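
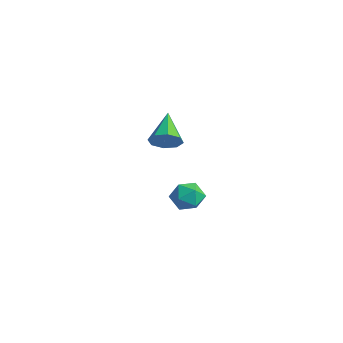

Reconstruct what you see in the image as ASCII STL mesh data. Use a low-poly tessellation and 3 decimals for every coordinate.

solid 
facet normal 0.676 -0.502 -0.539
outer loop
vertex 4.708 -3.431 0.938
vertex 4.396 -3.937 1.018
vertex 4.395 -3.498 0.608
endloop
endfacet
facet normal 0.010 0.978 -0.208
outer loop
vertex 4.708 -3.431 0.938
vertex 4.395 -3.498 0.608
vertex 3.464 -3.243 1.762
endloop
endfacet
facet normal 0.676 -0.502 -0.540
outer loop
vertex 4.395 -3.498 0.608
vertex 4.396 -3.937 1.018
vertex 4.083 -3.822 0.519
endloop
endfacet
facet normal -0.515 0.650 -0.559
outer loop
vertex 4.395 -3.498 0.608
vertex 4.083 -3.822 0.519
vertex 3.464 -3.243 1.762
endloop
endfacet
facet normal 0.676 -0.502 -0.540
outer loop
vertex 4.083 -3.822 0.519
vertex 4.396 -3.937 1.018
vertex 3.954 -4.214 0.722
endloop
endfacet
facet normal -0.884 0.051 -0.464
outer loop
vertex 4.083 -3.822 0.519
vertex 3.954 -4.214 0.722
vertex 3.464 -3.243 1.762
endloop
endfacet
facet normal 0.676 -0.502 -0.539
outer loop
vertex 3.954 -4.214 0.722
vertex 4.396 -3.937 1.018
vertex 4.084 -4.443 1.098
endloop
endfacet
facet normal -0.884 -0.468 0.021
outer loop
vertex 3.954 -4.214 0.722
vertex 4.084 -4.443 1.098
vertex 3.464 -3.243 1.762
endloop
endfacet
facet normal 0.676 -0.502 -0.539
outer loop
vertex 4.084 -4.443 1.098
vertex 4.396 -3.937 1.018
vertex 4.397 -4.375 1.427
endloop
endfacet
facet normal -0.512 -0.603 0.612
outer loop
vertex 4.084 -4.443 1.098
vertex 4.397 -4.375 1.427
vertex 3.464 -3.243 1.762
endloop
endfacet
facet normal 0.674 -0.503 -0.540
outer loop
vertex 4.397 -4.375 1.427
vertex 4.396 -3.937 1.018
vertex 4.71 -4.051 1.516
endloop
endfacet
facet normal 0.011 -0.275 0.961
outer loop
vertex 4.397 -4.375 1.427
vertex 4.71 -4.051 1.516
vertex 3.464 -3.243 1.762
endloop
endfacet
facet normal 0.675 -0.502 -0.541
outer loop
vertex 4.71 -4.051 1.516
vertex 4.396 -3.937 1.018
vertex 4.839 -3.66 1.314
endloop
endfacet
facet normal 0.380 0.322 0.867
outer loop
vertex 4.71 -4.051 1.516
vertex 4.839 -3.66 1.314
vertex 3.464 -3.243 1.762
endloop
endfacet
facet normal 0.675 -0.502 -0.541
outer loop
vertex 4.839 -3.66 1.314
vertex 4.396 -3.937 1.018
vertex 4.708 -3.431 0.938
endloop
endfacet
facet normal 0.380 0.843 0.381
outer loop
vertex 4.839 -3.66 1.314
vertex 4.708 -3.431 0.938
vertex 3.464 -3.243 1.762
endloop
endfacet
facet normal -0.678 0.676 0.287
outer loop
vertex 2.0 -1.117 -3.585
vertex 1.653 -1.61 -3.243
vertex 2.15 -1.248 -2.921
endloop
endfacet
facet normal -0.037 0.979 0.201
outer loop
vertex 2.0 -1.117 -3.585
vertex 2.15 -1.248 -2.921
vertex 2.662 -1.135 -3.376
endloop
endfacet
facet normal 0.172 0.865 -0.471
outer loop
vertex 2.0 -1.117 -3.585
vertex 2.662 -1.135 -3.376
vertex 2.481 -1.427 -3.979
endloop
endfacet
facet normal -0.337 0.494 -0.801
outer loop
vertex 2.0 -1.117 -3.585
vertex 2.481 -1.427 -3.979
vertex 1.857 -1.72 -3.897
endloop
endfacet
facet normal -0.864 0.377 -0.333
outer loop
vertex 2.0 -1.117 -3.585
vertex 1.857 -1.72 -3.897
vertex 1.653 -1.61 -3.243
endloop
endfacet
facet normal 0.422 0.646 0.636
outer loop
vertex 2.662 -1.135 -3.376
vertex 2.15 -1.248 -2.921
vertex 2.723 -1.64 -2.903
endloop
endfacet
facet normal -0.616 0.159 0.772
outer loop
vertex 2.15 -1.248 -2.921
vertex 1.653 -1.61 -3.243
vertex 2.099 -1.933 -2.821
endloop
endfacet
facet normal -0.916 -0.327 -0.231
outer loop
vertex 1.653 -1.61 -3.243
vertex 1.857 -1.72 -3.897
vertex 1.918 -2.225 -3.424
endloop
endfacet
facet normal -0.064 -0.139 -0.988
outer loop
vertex 1.857 -1.72 -3.897
vertex 2.481 -1.427 -3.979
vertex 2.43 -2.112 -3.879
endloop
endfacet
facet normal 0.763 0.462 -0.453
outer loop
vertex 2.481 -1.427 -3.979
vertex 2.662 -1.135 -3.376
vertex 2.927 -1.75 -3.557
endloop
endfacet
facet normal 0.337 -0.494 0.801
outer loop
vertex 2.58 -2.243 -3.215
vertex 2.723 -1.64 -2.903
vertex 2.099 -1.933 -2.821
endloop
endfacet
facet normal -0.172 -0.865 0.471
outer loop
vertex 2.58 -2.243 -3.215
vertex 2.099 -1.933 -2.821
vertex 1.918 -2.225 -3.424
endloop
endfacet
facet normal 0.037 -0.979 -0.201
outer loop
vertex 2.58 -2.243 -3.215
vertex 1.918 -2.225 -3.424
vertex 2.43 -2.112 -3.879
endloop
endfacet
facet normal 0.678 -0.676 -0.287
outer loop
vertex 2.58 -2.243 -3.215
vertex 2.43 -2.112 -3.879
vertex 2.927 -1.75 -3.557
endloop
endfacet
facet normal 0.864 -0.377 0.333
outer loop
vertex 2.58 -2.243 -3.215
vertex 2.927 -1.75 -3.557
vertex 2.723 -1.64 -2.903
endloop
endfacet
facet normal 0.064 0.139 0.988
outer loop
vertex 2.099 -1.933 -2.821
vertex 2.723 -1.64 -2.903
vertex 2.15 -1.248 -2.921
endloop
endfacet
facet normal -0.763 -0.462 0.453
outer loop
vertex 1.918 -2.225 -3.424
vertex 2.099 -1.933 -2.821
vertex 1.653 -1.61 -3.243
endloop
endfacet
facet normal -0.422 -0.646 -0.636
outer loop
vertex 2.43 -2.112 -3.879
vertex 1.918 -2.225 -3.424
vertex 1.857 -1.72 -3.897
endloop
endfacet
facet normal 0.616 -0.159 -0.772
outer loop
vertex 2.927 -1.75 -3.557
vertex 2.43 -2.112 -3.879
vertex 2.481 -1.427 -3.979
endloop
endfacet
facet normal 0.916 0.327 0.231
outer loop
vertex 2.723 -1.64 -2.903
vertex 2.927 -1.75 -3.557
vertex 2.662 -1.135 -3.376
endloop
endfacet

endsolid


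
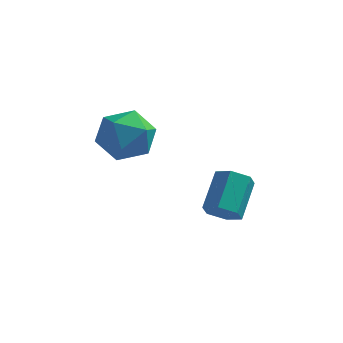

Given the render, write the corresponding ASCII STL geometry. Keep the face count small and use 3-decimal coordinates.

solid 
facet normal -0.796 -0.284 0.535
outer loop
vertex -1.522 1.253 3.681
vertex -1.579 0.186 3.03
vertex -0.896 0.244 4.077
endloop
endfacet
facet normal -0.366 0.135 0.921
outer loop
vertex -1.522 1.253 3.681
vertex -0.896 0.244 4.077
vertex -0.359 1.373 4.125
endloop
endfacet
facet normal -0.300 0.757 0.580
outer loop
vertex -1.522 1.253 3.681
vertex -0.359 1.373 4.125
vertex -0.709 2.013 3.109
endloop
endfacet
facet normal -0.689 0.724 -0.017
outer loop
vertex -1.522 1.253 3.681
vertex -0.709 2.013 3.109
vertex -1.464 1.279 2.431
endloop
endfacet
facet normal -0.996 0.080 -0.045
outer loop
vertex -1.522 1.253 3.681
vertex -1.464 1.279 2.431
vertex -1.579 0.186 3.03
endloop
endfacet
facet normal 0.278 -0.172 0.945
outer loop
vertex -0.359 1.373 4.125
vertex -0.896 0.244 4.077
vertex 0.304 0.381 3.749
endloop
endfacet
facet normal -0.418 -0.850 0.320
outer loop
vertex -0.896 0.244 4.077
vertex -1.579 0.186 3.03
vertex -0.451 -0.353 3.071
endloop
endfacet
facet normal -0.741 -0.261 -0.618
outer loop
vertex -1.579 0.186 3.03
vertex -1.464 1.279 2.431
vertex -0.801 0.287 2.055
endloop
endfacet
facet normal -0.246 0.782 -0.573
outer loop
vertex -1.464 1.279 2.431
vertex -0.709 2.013 3.109
vertex -0.264 1.416 2.103
endloop
endfacet
facet normal 0.385 0.835 0.393
outer loop
vertex -0.709 2.013 3.109
vertex -0.359 1.373 4.125
vertex 0.419 1.474 3.15
endloop
endfacet
facet normal 0.689 -0.724 0.017
outer loop
vertex 0.362 0.407 2.499
vertex 0.304 0.381 3.749
vertex -0.451 -0.353 3.071
endloop
endfacet
facet normal 0.300 -0.757 -0.580
outer loop
vertex 0.362 0.407 2.499
vertex -0.451 -0.353 3.071
vertex -0.801 0.287 2.055
endloop
endfacet
facet normal 0.366 -0.135 -0.921
outer loop
vertex 0.362 0.407 2.499
vertex -0.801 0.287 2.055
vertex -0.264 1.416 2.103
endloop
endfacet
facet normal 0.796 0.284 -0.535
outer loop
vertex 0.362 0.407 2.499
vertex -0.264 1.416 2.103
vertex 0.419 1.474 3.15
endloop
endfacet
facet normal 0.996 -0.080 0.045
outer loop
vertex 0.362 0.407 2.499
vertex 0.419 1.474 3.15
vertex 0.304 0.381 3.749
endloop
endfacet
facet normal 0.246 -0.782 0.573
outer loop
vertex -0.451 -0.353 3.071
vertex 0.304 0.381 3.749
vertex -0.896 0.244 4.077
endloop
endfacet
facet normal -0.385 -0.835 -0.393
outer loop
vertex -0.801 0.287 2.055
vertex -0.451 -0.353 3.071
vertex -1.579 0.186 3.03
endloop
endfacet
facet normal -0.278 0.172 -0.945
outer loop
vertex -0.264 1.416 2.103
vertex -0.801 0.287 2.055
vertex -1.464 1.279 2.431
endloop
endfacet
facet normal 0.418 0.850 -0.320
outer loop
vertex 0.419 1.474 3.15
vertex -0.264 1.416 2.103
vertex -0.709 2.013 3.109
endloop
endfacet
facet normal 0.741 0.261 0.618
outer loop
vertex 0.304 0.381 3.749
vertex 0.419 1.474 3.15
vertex -0.359 1.373 4.125
endloop
endfacet
facet normal -0.114 -0.799 -0.591
outer loop
vertex 3.488 1.599 -1.129
vertex 2.835 1.941 -1.466
vertex 3.569 2.071 -1.783
endloop
endfacet
facet normal 0.989 -0.150 0.014
outer loop
vertex 3.488 1.599 -1.129
vertex 3.569 2.071 -1.783
vertex 3.697 3.078 -0.037
endloop
endfacet
facet normal 0.988 -0.151 0.015
outer loop
vertex 3.697 3.078 -0.037
vertex 3.569 2.071 -1.783
vertex 3.779 3.549 -0.69
endloop
endfacet
facet normal 0.113 0.799 0.591
outer loop
vertex 3.697 3.078 -0.037
vertex 3.779 3.549 -0.69
vertex 3.045 3.419 -0.374
endloop
endfacet
facet normal -0.113 -0.799 -0.590
outer loop
vertex 3.569 2.071 -1.783
vertex 2.835 1.941 -1.466
vertex 2.917 2.412 -2.12
endloop
endfacet
facet normal 0.582 0.429 -0.691
outer loop
vertex 3.569 2.071 -1.783
vertex 2.917 2.412 -2.12
vertex 3.779 3.549 -0.69
endloop
endfacet
facet normal 0.581 0.429 -0.691
outer loop
vertex 3.779 3.549 -0.69
vertex 2.917 2.412 -2.12
vertex 3.126 3.891 -1.027
endloop
endfacet
facet normal 0.113 0.799 0.591
outer loop
vertex 3.779 3.549 -0.69
vertex 3.126 3.891 -1.027
vertex 3.045 3.419 -0.374
endloop
endfacet
facet normal -0.113 -0.799 -0.590
outer loop
vertex 2.917 2.412 -2.12
vertex 2.835 1.941 -1.466
vertex 2.183 2.282 -1.803
endloop
endfacet
facet normal -0.407 0.579 -0.706
outer loop
vertex 2.917 2.412 -2.12
vertex 2.183 2.282 -1.803
vertex 3.126 3.891 -1.027
endloop
endfacet
facet normal -0.407 0.579 -0.707
outer loop
vertex 3.126 3.891 -1.027
vertex 2.183 2.282 -1.803
vertex 2.392 3.761 -0.711
endloop
endfacet
facet normal 0.113 0.799 0.591
outer loop
vertex 3.126 3.891 -1.027
vertex 2.392 3.761 -0.711
vertex 3.045 3.419 -0.374
endloop
endfacet
facet normal -0.113 -0.799 -0.591
outer loop
vertex 2.183 2.282 -1.803
vertex 2.835 1.941 -1.466
vertex 2.101 1.811 -1.15
endloop
endfacet
facet normal -0.988 0.151 -0.015
outer loop
vertex 2.183 2.282 -1.803
vertex 2.101 1.811 -1.15
vertex 2.392 3.761 -0.711
endloop
endfacet
facet normal -0.988 0.151 -0.014
outer loop
vertex 2.392 3.761 -0.711
vertex 2.101 1.811 -1.15
vertex 2.311 3.289 -0.057
endloop
endfacet
facet normal 0.114 0.799 0.591
outer loop
vertex 2.392 3.761 -0.711
vertex 2.311 3.289 -0.057
vertex 3.045 3.419 -0.374
endloop
endfacet
facet normal -0.113 -0.799 -0.591
outer loop
vertex 2.101 1.811 -1.15
vertex 2.835 1.941 -1.466
vertex 2.754 1.469 -0.813
endloop
endfacet
facet normal -0.581 -0.429 0.691
outer loop
vertex 2.101 1.811 -1.15
vertex 2.754 1.469 -0.813
vertex 2.311 3.289 -0.057
endloop
endfacet
facet normal -0.582 -0.429 0.691
outer loop
vertex 2.311 3.289 -0.057
vertex 2.754 1.469 -0.813
vertex 2.963 2.948 0.28
endloop
endfacet
facet normal 0.113 0.799 0.590
outer loop
vertex 2.311 3.289 -0.057
vertex 2.963 2.948 0.28
vertex 3.045 3.419 -0.374
endloop
endfacet
facet normal -0.113 -0.799 -0.591
outer loop
vertex 2.754 1.469 -0.813
vertex 2.835 1.941 -1.466
vertex 3.488 1.599 -1.129
endloop
endfacet
facet normal 0.407 -0.579 0.706
outer loop
vertex 2.754 1.469 -0.813
vertex 3.488 1.599 -1.129
vertex 2.963 2.948 0.28
endloop
endfacet
facet normal 0.408 -0.579 0.706
outer loop
vertex 2.963 2.948 0.28
vertex 3.488 1.599 -1.129
vertex 3.697 3.078 -0.037
endloop
endfacet
facet normal 0.113 0.799 0.590
outer loop
vertex 2.963 2.948 0.28
vertex 3.697 3.078 -0.037
vertex 3.045 3.419 -0.374
endloop
endfacet

endsolid


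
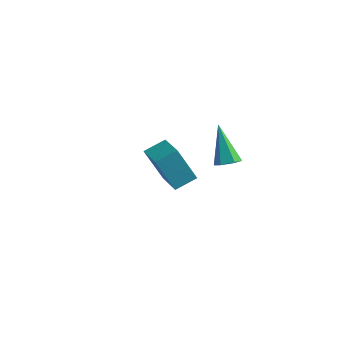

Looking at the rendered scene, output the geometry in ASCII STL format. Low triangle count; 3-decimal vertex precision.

solid 
facet normal -0.228 0.294 0.928
outer loop
vertex -3.761 4.323 -2.157
vertex -4.398 4.13 -2.252
vertex -3.948 3.695 -2.004
endloop
endfacet
facet normal 0.454 0.081 0.888
outer loop
vertex -3.761 4.323 -2.157
vertex -3.948 3.695 -2.004
vertex -3.361 3.805 -2.314
endloop
endfacet
facet normal 0.781 0.482 0.398
outer loop
vertex -3.761 4.323 -2.157
vertex -3.361 3.805 -2.314
vertex -3.448 4.308 -2.753
endloop
endfacet
facet normal 0.303 0.943 0.135
outer loop
vertex -3.761 4.323 -2.157
vertex -3.448 4.308 -2.753
vertex -4.089 4.508 -2.714
endloop
endfacet
facet normal -0.320 0.827 0.463
outer loop
vertex -3.761 4.323 -2.157
vertex -4.089 4.508 -2.714
vertex -4.398 4.13 -2.252
endloop
endfacet
facet normal 0.460 -0.596 0.659
outer loop
vertex -3.361 3.805 -2.314
vertex -3.948 3.695 -2.004
vertex -3.751 3.292 -2.506
endloop
endfacet
facet normal -0.642 -0.250 0.725
outer loop
vertex -3.948 3.695 -2.004
vertex -4.398 4.13 -2.252
vertex -4.392 3.492 -2.467
endloop
endfacet
facet normal -0.791 0.612 -0.028
outer loop
vertex -4.398 4.13 -2.252
vertex -4.089 4.508 -2.714
vertex -4.479 3.995 -2.906
endloop
endfacet
facet normal 0.216 0.801 -0.558
outer loop
vertex -4.089 4.508 -2.714
vertex -3.448 4.308 -2.753
vertex -3.892 4.105 -3.216
endloop
endfacet
facet normal 0.990 0.054 -0.134
outer loop
vertex -3.448 4.308 -2.753
vertex -3.361 3.805 -2.314
vertex -3.442 3.67 -2.968
endloop
endfacet
facet normal -0.303 -0.943 -0.135
outer loop
vertex -4.079 3.477 -3.063
vertex -3.751 3.292 -2.506
vertex -4.392 3.492 -2.467
endloop
endfacet
facet normal -0.781 -0.482 -0.398
outer loop
vertex -4.079 3.477 -3.063
vertex -4.392 3.492 -2.467
vertex -4.479 3.995 -2.906
endloop
endfacet
facet normal -0.454 -0.081 -0.888
outer loop
vertex -4.079 3.477 -3.063
vertex -4.479 3.995 -2.906
vertex -3.892 4.105 -3.216
endloop
endfacet
facet normal 0.228 -0.294 -0.928
outer loop
vertex -4.079 3.477 -3.063
vertex -3.892 4.105 -3.216
vertex -3.442 3.67 -2.968
endloop
endfacet
facet normal 0.320 -0.827 -0.463
outer loop
vertex -4.079 3.477 -3.063
vertex -3.442 3.67 -2.968
vertex -3.751 3.292 -2.506
endloop
endfacet
facet normal -0.216 -0.801 0.558
outer loop
vertex -4.392 3.492 -2.467
vertex -3.751 3.292 -2.506
vertex -3.948 3.695 -2.004
endloop
endfacet
facet normal -0.990 -0.054 0.134
outer loop
vertex -4.479 3.995 -2.906
vertex -4.392 3.492 -2.467
vertex -4.398 4.13 -2.252
endloop
endfacet
facet normal -0.460 0.596 -0.659
outer loop
vertex -3.892 4.105 -3.216
vertex -4.479 3.995 -2.906
vertex -4.089 4.508 -2.714
endloop
endfacet
facet normal 0.642 0.250 -0.725
outer loop
vertex -3.442 3.67 -2.968
vertex -3.892 4.105 -3.216
vertex -3.448 4.308 -2.753
endloop
endfacet
facet normal 0.791 -0.612 0.028
outer loop
vertex -3.751 3.292 -2.506
vertex -3.442 3.67 -2.968
vertex -3.361 3.805 -2.314
endloop
endfacet
facet normal -0.469 -0.797 -0.381
outer loop
vertex -0.463 -2.565 3.463
vertex -1.642 -1.696 3.095
vertex 0.269 -2.241 1.885
endloop
endfacet
facet normal 0.780 -0.576 0.244
outer loop
vertex 0.762 -1.404 2.285
vertex -0.463 -2.565 3.463
vertex 0.269 -2.241 1.885
endloop
endfacet
facet normal -0.469 -0.797 -0.381
outer loop
vertex 0.269 -2.241 1.885
vertex -1.642 -1.696 3.095
vertex -0.909 -1.372 1.517
endloop
endfacet
facet normal 0.413 0.183 -0.892
outer loop
vertex -0.909 -1.372 1.517
vertex 0.762 -1.404 2.285
vertex 0.269 -2.241 1.885
endloop
endfacet
facet normal -0.413 -0.183 0.892
outer loop
vertex -0.463 -2.565 3.463
vertex -1.149 -0.859 3.495
vertex -1.642 -1.696 3.095
endloop
endfacet
facet normal 0.780 -0.576 0.244
outer loop
vertex 0.029 -1.728 3.863
vertex -0.463 -2.565 3.463
vertex 0.762 -1.404 2.285
endloop
endfacet
facet normal -0.414 -0.183 0.892
outer loop
vertex 0.029 -1.728 3.863
vertex -1.149 -0.859 3.495
vertex -0.463 -2.565 3.463
endloop
endfacet
facet normal -0.780 0.576 -0.244
outer loop
vertex -1.642 -1.696 3.095
vertex -1.149 -0.859 3.495
vertex -0.909 -1.372 1.517
endloop
endfacet
facet normal 0.413 0.183 -0.892
outer loop
vertex -0.417 -0.535 1.917
vertex 0.762 -1.404 2.285
vertex -0.909 -1.372 1.517
endloop
endfacet
facet normal -0.781 0.575 -0.244
outer loop
vertex -0.909 -1.372 1.517
vertex -1.149 -0.859 3.495
vertex -0.417 -0.535 1.917
endloop
endfacet
facet normal 0.468 0.797 0.381
outer loop
vertex -0.417 -0.535 1.917
vertex 0.029 -1.728 3.863
vertex 0.762 -1.404 2.285
endloop
endfacet
facet normal 0.469 0.797 0.381
outer loop
vertex -1.149 -0.859 3.495
vertex 0.029 -1.728 3.863
vertex -0.417 -0.535 1.917
endloop
endfacet
facet normal 0.458 -0.324 -0.828
outer loop
vertex -0.341 3.216 -0.189
vertex -0.814 3.424 -0.532
vertex -0.333 3.795 -0.411
endloop
endfacet
facet normal 0.747 0.229 0.624
outer loop
vertex -0.341 3.216 -0.189
vertex -0.333 3.795 -0.411
vertex -1.766 4.096 1.192
endloop
endfacet
facet normal 0.457 -0.323 -0.829
outer loop
vertex -0.333 3.795 -0.411
vertex -0.814 3.424 -0.532
vertex -0.806 4.003 -0.753
endloop
endfacet
facet normal 0.328 0.938 0.117
outer loop
vertex -0.333 3.795 -0.411
vertex -0.806 4.003 -0.753
vertex -1.766 4.096 1.192
endloop
endfacet
facet normal 0.457 -0.323 -0.829
outer loop
vertex -0.806 4.003 -0.753
vertex -0.814 3.424 -0.532
vertex -1.288 3.631 -0.874
endloop
endfacet
facet normal -0.534 0.790 -0.301
outer loop
vertex -0.806 4.003 -0.753
vertex -1.288 3.631 -0.874
vertex -1.766 4.096 1.192
endloop
endfacet
facet normal 0.456 -0.324 -0.829
outer loop
vertex -1.288 3.631 -0.874
vertex -0.814 3.424 -0.532
vertex -1.296 3.052 -0.652
endloop
endfacet
facet normal -0.975 -0.067 -0.211
outer loop
vertex -1.288 3.631 -0.874
vertex -1.296 3.052 -0.652
vertex -1.766 4.096 1.192
endloop
endfacet
facet normal 0.456 -0.324 -0.829
outer loop
vertex -1.296 3.052 -0.652
vertex -0.814 3.424 -0.532
vertex -0.822 2.845 -0.31
endloop
endfacet
facet normal -0.555 -0.777 0.298
outer loop
vertex -1.296 3.052 -0.652
vertex -0.822 2.845 -0.31
vertex -1.766 4.096 1.192
endloop
endfacet
facet normal 0.458 -0.324 -0.828
outer loop
vertex -0.822 2.845 -0.31
vertex -0.814 3.424 -0.532
vertex -0.341 3.216 -0.189
endloop
endfacet
facet normal 0.305 -0.629 0.715
outer loop
vertex -0.822 2.845 -0.31
vertex -0.341 3.216 -0.189
vertex -1.766 4.096 1.192
endloop
endfacet

endsolid


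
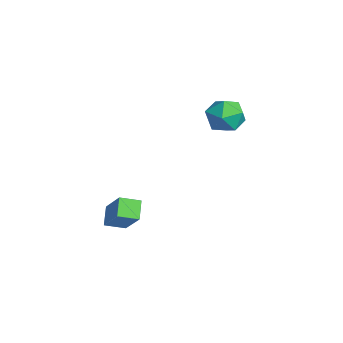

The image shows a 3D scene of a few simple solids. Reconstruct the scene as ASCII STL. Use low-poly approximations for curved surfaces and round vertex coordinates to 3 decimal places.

solid 
facet normal 0.154 0.954 0.256
outer loop
vertex -0.663 3.233 1.809
vertex -1.191 3.062 2.763
vertex -0.101 2.903 2.7
endloop
endfacet
facet normal 0.679 0.716 -0.163
outer loop
vertex -0.663 3.233 1.809
vertex -0.101 2.903 2.7
vertex 0.124 2.464 1.712
endloop
endfacet
facet normal 0.388 0.496 -0.777
outer loop
vertex -0.663 3.233 1.809
vertex 0.124 2.464 1.712
vertex -0.829 2.352 1.164
endloop
endfacet
facet normal -0.316 0.598 -0.736
outer loop
vertex -0.663 3.233 1.809
vertex -0.829 2.352 1.164
vertex -1.641 2.722 1.814
endloop
endfacet
facet normal -0.461 0.882 -0.097
outer loop
vertex -0.663 3.233 1.809
vertex -1.641 2.722 1.814
vertex -1.191 3.062 2.763
endloop
endfacet
facet normal 0.976 0.150 0.156
outer loop
vertex 0.124 2.464 1.712
vertex -0.101 2.903 2.7
vertex 0.081 1.818 2.606
endloop
endfacet
facet normal 0.127 0.537 0.834
outer loop
vertex -0.101 2.903 2.7
vertex -1.191 3.062 2.763
vertex -0.731 2.188 3.256
endloop
endfacet
facet normal -0.869 0.420 0.262
outer loop
vertex -1.191 3.062 2.763
vertex -1.641 2.722 1.814
vertex -1.684 2.076 2.708
endloop
endfacet
facet normal -0.635 -0.040 -0.771
outer loop
vertex -1.641 2.722 1.814
vertex -0.829 2.352 1.164
vertex -1.459 1.637 1.72
endloop
endfacet
facet normal 0.506 -0.206 -0.838
outer loop
vertex -0.829 2.352 1.164
vertex 0.124 2.464 1.712
vertex -0.369 1.478 1.657
endloop
endfacet
facet normal 0.316 -0.598 0.736
outer loop
vertex -0.897 1.307 2.611
vertex 0.081 1.818 2.606
vertex -0.731 2.188 3.256
endloop
endfacet
facet normal -0.388 -0.496 0.777
outer loop
vertex -0.897 1.307 2.611
vertex -0.731 2.188 3.256
vertex -1.684 2.076 2.708
endloop
endfacet
facet normal -0.679 -0.716 0.163
outer loop
vertex -0.897 1.307 2.611
vertex -1.684 2.076 2.708
vertex -1.459 1.637 1.72
endloop
endfacet
facet normal -0.154 -0.954 -0.256
outer loop
vertex -0.897 1.307 2.611
vertex -1.459 1.637 1.72
vertex -0.369 1.478 1.657
endloop
endfacet
facet normal 0.461 -0.882 0.097
outer loop
vertex -0.897 1.307 2.611
vertex -0.369 1.478 1.657
vertex 0.081 1.818 2.606
endloop
endfacet
facet normal 0.635 0.040 0.771
outer loop
vertex -0.731 2.188 3.256
vertex 0.081 1.818 2.606
vertex -0.101 2.903 2.7
endloop
endfacet
facet normal -0.506 0.206 0.838
outer loop
vertex -1.684 2.076 2.708
vertex -0.731 2.188 3.256
vertex -1.191 3.062 2.763
endloop
endfacet
facet normal -0.976 -0.150 -0.156
outer loop
vertex -1.459 1.637 1.72
vertex -1.684 2.076 2.708
vertex -1.641 2.722 1.814
endloop
endfacet
facet normal -0.127 -0.537 -0.834
outer loop
vertex -0.369 1.478 1.657
vertex -1.459 1.637 1.72
vertex -0.829 2.352 1.164
endloop
endfacet
facet normal 0.869 -0.420 -0.262
outer loop
vertex 0.081 1.818 2.606
vertex -0.369 1.478 1.657
vertex 0.124 2.464 1.712
endloop
endfacet
facet normal -0.671 -0.143 -0.727
outer loop
vertex -1.596 -3.364 -3.579
vertex -1.457 -2.334 -3.91
vertex -0.771 -3.699 -4.274
endloop
endfacet
facet normal -0.127 -0.944 0.304
outer loop
vertex 0.597 -3.406 -2.79
vertex -1.596 -3.364 -3.579
vertex -0.771 -3.699 -4.274
endloop
endfacet
facet normal -0.671 -0.143 -0.727
outer loop
vertex -0.771 -3.699 -4.274
vertex -1.457 -2.334 -3.91
vertex -0.632 -2.67 -4.605
endloop
endfacet
facet normal 0.731 -0.297 -0.615
outer loop
vertex -0.632 -2.67 -4.605
vertex 0.597 -3.406 -2.79
vertex -0.771 -3.699 -4.274
endloop
endfacet
facet normal -0.731 0.296 0.615
outer loop
vertex -1.596 -3.364 -3.579
vertex -0.089 -2.041 -2.426
vertex -1.457 -2.334 -3.91
endloop
endfacet
facet normal -0.128 -0.944 0.305
outer loop
vertex -0.228 -3.07 -2.095
vertex -1.596 -3.364 -3.579
vertex 0.597 -3.406 -2.79
endloop
endfacet
facet normal -0.731 0.297 0.615
outer loop
vertex -0.228 -3.07 -2.095
vertex -0.089 -2.041 -2.426
vertex -1.596 -3.364 -3.579
endloop
endfacet
facet normal 0.128 0.944 -0.304
outer loop
vertex -1.457 -2.334 -3.91
vertex -0.089 -2.041 -2.426
vertex -0.632 -2.67 -4.605
endloop
endfacet
facet normal 0.731 -0.296 -0.615
outer loop
vertex 0.736 -2.376 -3.121
vertex 0.597 -3.406 -2.79
vertex -0.632 -2.67 -4.605
endloop
endfacet
facet normal 0.127 0.944 -0.304
outer loop
vertex -0.632 -2.67 -4.605
vertex -0.089 -2.041 -2.426
vertex 0.736 -2.376 -3.121
endloop
endfacet
facet normal 0.671 0.143 0.727
outer loop
vertex 0.736 -2.376 -3.121
vertex -0.228 -3.07 -2.095
vertex 0.597 -3.406 -2.79
endloop
endfacet
facet normal 0.671 0.143 0.727
outer loop
vertex -0.089 -2.041 -2.426
vertex -0.228 -3.07 -2.095
vertex 0.736 -2.376 -3.121
endloop
endfacet

endsolid


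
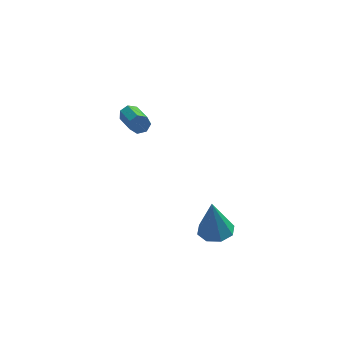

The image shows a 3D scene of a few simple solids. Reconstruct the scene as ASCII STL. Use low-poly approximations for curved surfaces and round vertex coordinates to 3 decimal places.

solid 
facet normal -0.223 0.874 -0.432
outer loop
vertex -0.543 3.692 2.206
vertex -0.873 3.455 1.897
vertex -0.958 3.66 2.356
endloop
endfacet
facet normal 0.265 0.480 0.836
outer loop
vertex -0.543 3.692 2.206
vertex -0.958 3.66 2.356
vertex -0.138 2.101 2.992
endloop
endfacet
facet normal 0.266 0.481 0.835
outer loop
vertex -0.138 2.101 2.992
vertex -0.958 3.66 2.356
vertex -0.553 2.07 3.142
endloop
endfacet
facet normal 0.221 -0.874 0.432
outer loop
vertex -0.138 2.101 2.992
vertex -0.553 2.07 3.142
vertex -0.467 1.865 2.683
endloop
endfacet
facet normal -0.222 0.874 -0.432
outer loop
vertex -0.958 3.66 2.356
vertex -0.873 3.455 1.897
vertex -1.309 3.474 2.16
endloop
endfacet
facet normal -0.568 0.244 0.786
outer loop
vertex -0.958 3.66 2.356
vertex -1.309 3.474 2.16
vertex -0.553 2.07 3.142
endloop
endfacet
facet normal -0.569 0.243 0.786
outer loop
vertex -0.553 2.07 3.142
vertex -1.309 3.474 2.16
vertex -0.903 1.884 2.946
endloop
endfacet
facet normal 0.223 -0.874 0.432
outer loop
vertex -0.553 2.07 3.142
vertex -0.903 1.884 2.946
vertex -0.467 1.865 2.683
endloop
endfacet
facet normal -0.222 0.874 -0.431
outer loop
vertex -1.309 3.474 2.16
vertex -0.873 3.455 1.897
vertex -1.331 3.274 1.766
endloop
endfacet
facet normal -0.974 -0.177 0.144
outer loop
vertex -1.309 3.474 2.16
vertex -1.331 3.274 1.766
vertex -0.903 1.884 2.946
endloop
endfacet
facet normal -0.974 -0.176 0.146
outer loop
vertex -0.903 1.884 2.946
vertex -1.331 3.274 1.766
vertex -0.926 1.683 2.552
endloop
endfacet
facet normal 0.223 -0.874 0.433
outer loop
vertex -0.903 1.884 2.946
vertex -0.926 1.683 2.552
vertex -0.467 1.865 2.683
endloop
endfacet
facet normal -0.222 0.874 -0.432
outer loop
vertex -1.331 3.274 1.766
vertex -0.873 3.455 1.897
vertex -1.008 3.21 1.471
endloop
endfacet
facet normal -0.646 -0.464 -0.606
outer loop
vertex -1.331 3.274 1.766
vertex -1.008 3.21 1.471
vertex -0.926 1.683 2.552
endloop
endfacet
facet normal -0.644 -0.465 -0.608
outer loop
vertex -0.926 1.683 2.552
vertex -1.008 3.21 1.471
vertex -0.602 1.62 2.257
endloop
endfacet
facet normal 0.223 -0.874 0.432
outer loop
vertex -0.926 1.683 2.552
vertex -0.602 1.62 2.257
vertex -0.467 1.865 2.683
endloop
endfacet
facet normal -0.223 0.874 -0.432
outer loop
vertex -1.008 3.21 1.471
vertex -0.873 3.455 1.897
vertex -0.583 3.331 1.496
endloop
endfacet
facet normal 0.167 -0.402 -0.900
outer loop
vertex -1.008 3.21 1.471
vertex -0.583 3.331 1.496
vertex -0.602 1.62 2.257
endloop
endfacet
facet normal 0.167 -0.402 -0.900
outer loop
vertex -0.602 1.62 2.257
vertex -0.583 3.331 1.496
vertex -0.178 1.74 2.282
endloop
endfacet
facet normal 0.222 -0.874 0.432
outer loop
vertex -0.602 1.62 2.257
vertex -0.178 1.74 2.282
vertex -0.467 1.865 2.683
endloop
endfacet
facet normal -0.224 0.873 -0.432
outer loop
vertex -0.583 3.331 1.496
vertex -0.873 3.455 1.897
vertex -0.376 3.546 1.823
endloop
endfacet
facet normal 0.855 -0.038 -0.517
outer loop
vertex -0.583 3.331 1.496
vertex -0.376 3.546 1.823
vertex -0.178 1.74 2.282
endloop
endfacet
facet normal 0.855 -0.038 -0.517
outer loop
vertex -0.178 1.74 2.282
vertex -0.376 3.546 1.823
vertex 0.029 1.955 2.609
endloop
endfacet
facet normal 0.223 -0.873 0.433
outer loop
vertex -0.178 1.74 2.282
vertex 0.029 1.955 2.609
vertex -0.467 1.865 2.683
endloop
endfacet
facet normal -0.224 0.874 -0.431
outer loop
vertex -0.376 3.546 1.823
vertex -0.873 3.455 1.897
vertex -0.543 3.692 2.206
endloop
endfacet
facet normal 0.899 0.355 0.256
outer loop
vertex -0.376 3.546 1.823
vertex -0.543 3.692 2.206
vertex 0.029 1.955 2.609
endloop
endfacet
facet normal 0.899 0.355 0.256
outer loop
vertex 0.029 1.955 2.609
vertex -0.543 3.692 2.206
vertex -0.138 2.101 2.992
endloop
endfacet
facet normal 0.223 -0.875 0.431
outer loop
vertex 0.029 1.955 2.609
vertex -0.138 2.101 2.992
vertex -0.467 1.865 2.683
endloop
endfacet
facet normal 0.098 -0.042 -0.994
outer loop
vertex 3.41 -2.676 -0.283
vertex 2.602 -2.85 -0.355
vertex 3.053 -2.153 -0.34
endloop
endfacet
facet normal 0.724 0.541 0.428
outer loop
vertex 3.41 -2.676 -0.283
vertex 3.053 -2.153 -0.34
vertex 2.418 -2.77 1.515
endloop
endfacet
facet normal 0.098 -0.042 -0.994
outer loop
vertex 3.053 -2.153 -0.34
vertex 2.602 -2.85 -0.355
vertex 2.432 -2.039 -0.406
endloop
endfacet
facet normal 0.132 0.926 0.353
outer loop
vertex 3.053 -2.153 -0.34
vertex 2.432 -2.039 -0.406
vertex 2.418 -2.77 1.515
endloop
endfacet
facet normal 0.098 -0.042 -0.994
outer loop
vertex 2.432 -2.039 -0.406
vertex 2.602 -2.85 -0.355
vertex 1.91 -2.399 -0.442
endloop
endfacet
facet normal -0.557 0.778 0.292
outer loop
vertex 2.432 -2.039 -0.406
vertex 1.91 -2.399 -0.442
vertex 2.418 -2.77 1.515
endloop
endfacet
facet normal 0.098 -0.042 -0.994
outer loop
vertex 1.91 -2.399 -0.442
vertex 2.602 -2.85 -0.355
vertex 1.794 -3.024 -0.427
endloop
endfacet
facet normal -0.943 0.182 0.279
outer loop
vertex 1.91 -2.399 -0.442
vertex 1.794 -3.024 -0.427
vertex 2.418 -2.77 1.515
endloop
endfacet
facet normal 0.098 -0.043 -0.994
outer loop
vertex 1.794 -3.024 -0.427
vertex 2.602 -2.85 -0.355
vertex 2.151 -3.546 -0.369
endloop
endfacet
facet normal -0.798 -0.510 0.323
outer loop
vertex 1.794 -3.024 -0.427
vertex 2.151 -3.546 -0.369
vertex 2.418 -2.77 1.515
endloop
endfacet
facet normal 0.098 -0.043 -0.994
outer loop
vertex 2.151 -3.546 -0.369
vertex 2.602 -2.85 -0.355
vertex 2.772 -3.661 -0.303
endloop
endfacet
facet normal -0.208 -0.894 0.398
outer loop
vertex 2.151 -3.546 -0.369
vertex 2.772 -3.661 -0.303
vertex 2.418 -2.77 1.515
endloop
endfacet
facet normal 0.098 -0.043 -0.994
outer loop
vertex 2.772 -3.661 -0.303
vertex 2.602 -2.85 -0.355
vertex 3.294 -3.3 -0.267
endloop
endfacet
facet normal 0.484 -0.745 0.459
outer loop
vertex 2.772 -3.661 -0.303
vertex 3.294 -3.3 -0.267
vertex 2.418 -2.77 1.515
endloop
endfacet
facet normal 0.098 -0.044 -0.994
outer loop
vertex 3.294 -3.3 -0.267
vertex 2.602 -2.85 -0.355
vertex 3.41 -2.676 -0.283
endloop
endfacet
facet normal 0.869 -0.149 0.472
outer loop
vertex 3.294 -3.3 -0.267
vertex 3.41 -2.676 -0.283
vertex 2.418 -2.77 1.515
endloop
endfacet

endsolid


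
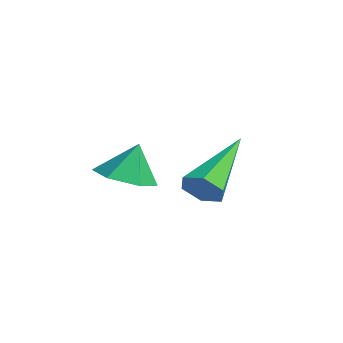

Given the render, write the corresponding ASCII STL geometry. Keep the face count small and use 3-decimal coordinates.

solid 
facet normal 0.463 -0.728 -0.506
outer loop
vertex 0.829 -3.003 3.129
vertex 0.515 -2.868 2.648
vertex 1.035 -2.605 2.745
endloop
endfacet
facet normal 0.685 0.290 0.668
outer loop
vertex 0.829 -3.003 3.129
vertex 1.035 -2.605 2.745
vertex -0.475 -1.312 3.732
endloop
endfacet
facet normal 0.463 -0.728 -0.506
outer loop
vertex 1.035 -2.605 2.745
vertex 0.515 -2.868 2.648
vertex 0.721 -2.47 2.264
endloop
endfacet
facet normal 0.582 0.798 -0.156
outer loop
vertex 1.035 -2.605 2.745
vertex 0.721 -2.47 2.264
vertex -0.475 -1.312 3.732
endloop
endfacet
facet normal 0.463 -0.728 -0.506
outer loop
vertex 0.721 -2.47 2.264
vertex 0.515 -2.868 2.648
vertex 0.201 -2.733 2.167
endloop
endfacet
facet normal -0.211 0.677 -0.705
outer loop
vertex 0.721 -2.47 2.264
vertex 0.201 -2.733 2.167
vertex -0.475 -1.312 3.732
endloop
endfacet
facet normal 0.463 -0.727 -0.506
outer loop
vertex 0.201 -2.733 2.167
vertex 0.515 -2.868 2.648
vertex -0.004 -3.131 2.551
endloop
endfacet
facet normal -0.901 0.047 -0.432
outer loop
vertex 0.201 -2.733 2.167
vertex -0.004 -3.131 2.551
vertex -0.475 -1.312 3.732
endloop
endfacet
facet normal 0.463 -0.727 -0.506
outer loop
vertex -0.004 -3.131 2.551
vertex 0.515 -2.868 2.648
vertex 0.31 -3.266 3.032
endloop
endfacet
facet normal -0.797 -0.460 0.391
outer loop
vertex -0.004 -3.131 2.551
vertex 0.31 -3.266 3.032
vertex -0.475 -1.312 3.732
endloop
endfacet
facet normal 0.463 -0.727 -0.506
outer loop
vertex 0.31 -3.266 3.032
vertex 0.515 -2.868 2.648
vertex 0.829 -3.003 3.129
endloop
endfacet
facet normal -0.004 -0.339 0.941
outer loop
vertex 0.31 -3.266 3.032
vertex 0.829 -3.003 3.129
vertex -0.475 -1.312 3.732
endloop
endfacet
facet normal -0.001 -0.341 -0.940
outer loop
vertex -1.709 -2.911 2.041
vertex -2.111 -3.593 2.289
vertex -2.538 -2.924 2.047
endloop
endfacet
facet normal -0.014 0.976 0.216
outer loop
vertex -1.709 -2.911 2.041
vertex -2.538 -2.924 2.047
vertex -2.109 -3.207 3.351
endloop
endfacet
facet normal -0.001 -0.341 -0.940
outer loop
vertex -2.538 -2.924 2.047
vertex -2.111 -3.593 2.289
vertex -2.941 -3.606 2.295
endloop
endfacet
facet normal -0.737 0.568 0.366
outer loop
vertex -2.538 -2.924 2.047
vertex -2.941 -3.606 2.295
vertex -2.109 -3.207 3.351
endloop
endfacet
facet normal -0.001 -0.341 -0.940
outer loop
vertex -2.941 -3.606 2.295
vertex -2.111 -3.593 2.289
vertex -2.513 -4.275 2.537
endloop
endfacet
facet normal -0.722 -0.225 0.654
outer loop
vertex -2.941 -3.606 2.295
vertex -2.513 -4.275 2.537
vertex -2.109 -3.207 3.351
endloop
endfacet
facet normal -0.001 -0.341 -0.940
outer loop
vertex -2.513 -4.275 2.537
vertex -2.111 -3.593 2.289
vertex -1.683 -4.262 2.531
endloop
endfacet
facet normal 0.015 -0.610 0.792
outer loop
vertex -2.513 -4.275 2.537
vertex -1.683 -4.262 2.531
vertex -2.109 -3.207 3.351
endloop
endfacet
facet normal -0.001 -0.341 -0.940
outer loop
vertex -1.683 -4.262 2.531
vertex -2.111 -3.593 2.289
vertex -1.281 -3.58 2.283
endloop
endfacet
facet normal 0.739 -0.202 0.643
outer loop
vertex -1.683 -4.262 2.531
vertex -1.281 -3.58 2.283
vertex -2.109 -3.207 3.351
endloop
endfacet
facet normal -0.001 -0.341 -0.940
outer loop
vertex -1.281 -3.58 2.283
vertex -2.111 -3.593 2.289
vertex -1.709 -2.911 2.041
endloop
endfacet
facet normal 0.724 0.592 0.355
outer loop
vertex -1.281 -3.58 2.283
vertex -1.709 -2.911 2.041
vertex -2.109 -3.207 3.351
endloop
endfacet

endsolid


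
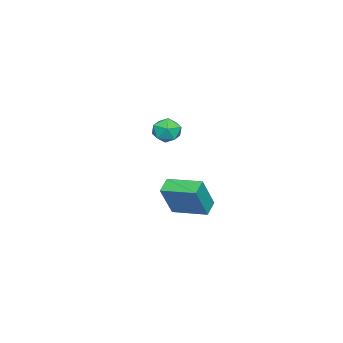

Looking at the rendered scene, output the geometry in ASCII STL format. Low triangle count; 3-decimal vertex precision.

solid 
facet normal -0.467 0.516 0.718
outer loop
vertex -1.041 3.79 4.251
vertex -0.443 3.645 4.744
vertex -0.431 4.289 4.289
endloop
endfacet
facet normal -0.634 0.770 0.072
outer loop
vertex -1.041 3.79 4.251
vertex -0.431 4.289 4.289
vertex -0.742 4.098 3.589
endloop
endfacet
facet normal -0.922 0.238 -0.306
outer loop
vertex -1.041 3.79 4.251
vertex -0.742 4.098 3.589
vertex -0.946 3.337 3.613
endloop
endfacet
facet normal -0.932 -0.345 0.106
outer loop
vertex -1.041 3.79 4.251
vertex -0.946 3.337 3.613
vertex -0.761 3.057 4.326
endloop
endfacet
facet normal -0.651 -0.173 0.739
outer loop
vertex -1.041 3.79 4.251
vertex -0.761 3.057 4.326
vertex -0.443 3.645 4.744
endloop
endfacet
facet normal -0.028 0.967 -0.251
outer loop
vertex -0.742 4.098 3.589
vertex -0.431 4.289 4.289
vertex 0.041 4.143 3.674
endloop
endfacet
facet normal 0.243 0.557 0.794
outer loop
vertex -0.431 4.289 4.289
vertex -0.443 3.645 4.744
vertex 0.226 3.863 4.387
endloop
endfacet
facet normal -0.058 -0.557 0.828
outer loop
vertex -0.443 3.645 4.744
vertex -0.761 3.057 4.326
vertex 0.022 3.102 4.411
endloop
endfacet
facet normal -0.513 -0.836 -0.195
outer loop
vertex -0.761 3.057 4.326
vertex -0.946 3.337 3.613
vertex -0.289 2.911 3.711
endloop
endfacet
facet normal -0.495 0.105 -0.863
outer loop
vertex -0.946 3.337 3.613
vertex -0.742 4.098 3.589
vertex -0.277 3.555 3.256
endloop
endfacet
facet normal 0.932 0.345 -0.106
outer loop
vertex 0.321 3.41 3.749
vertex 0.041 4.143 3.674
vertex 0.226 3.863 4.387
endloop
endfacet
facet normal 0.922 -0.238 0.306
outer loop
vertex 0.321 3.41 3.749
vertex 0.226 3.863 4.387
vertex 0.022 3.102 4.411
endloop
endfacet
facet normal 0.634 -0.770 -0.072
outer loop
vertex 0.321 3.41 3.749
vertex 0.022 3.102 4.411
vertex -0.289 2.911 3.711
endloop
endfacet
facet normal 0.467 -0.516 -0.718
outer loop
vertex 0.321 3.41 3.749
vertex -0.289 2.911 3.711
vertex -0.277 3.555 3.256
endloop
endfacet
facet normal 0.651 0.173 -0.739
outer loop
vertex 0.321 3.41 3.749
vertex -0.277 3.555 3.256
vertex 0.041 4.143 3.674
endloop
endfacet
facet normal 0.513 0.836 0.195
outer loop
vertex 0.226 3.863 4.387
vertex 0.041 4.143 3.674
vertex -0.431 4.289 4.289
endloop
endfacet
facet normal 0.495 -0.105 0.863
outer loop
vertex 0.022 3.102 4.411
vertex 0.226 3.863 4.387
vertex -0.443 3.645 4.744
endloop
endfacet
facet normal 0.028 -0.967 0.251
outer loop
vertex -0.289 2.911 3.711
vertex 0.022 3.102 4.411
vertex -0.761 3.057 4.326
endloop
endfacet
facet normal -0.243 -0.557 -0.794
outer loop
vertex -0.277 3.555 3.256
vertex -0.289 2.911 3.711
vertex -0.946 3.337 3.613
endloop
endfacet
facet normal 0.058 0.557 -0.828
outer loop
vertex 0.041 4.143 3.674
vertex -0.277 3.555 3.256
vertex -0.742 4.098 3.589
endloop
endfacet
facet normal -0.906 0.023 0.422
outer loop
vertex -3.68 2.311 -0.899
vertex -3.518 4.188 -0.655
vertex -4.503 2.614 -2.685
endloop
endfacet
facet normal -0.085 -0.988 -0.128
outer loop
vertex -3.642 2.592 -3.085
vertex -3.68 2.311 -0.899
vertex -4.503 2.614 -2.685
endloop
endfacet
facet normal -0.906 0.023 0.422
outer loop
vertex -4.503 2.614 -2.685
vertex -3.518 4.188 -0.655
vertex -4.341 4.491 -2.441
endloop
endfacet
facet normal -0.413 0.152 -0.898
outer loop
vertex -4.341 4.491 -2.441
vertex -3.642 2.592 -3.085
vertex -4.503 2.614 -2.685
endloop
endfacet
facet normal 0.413 -0.152 0.898
outer loop
vertex -3.68 2.311 -0.899
vertex -2.657 4.166 -1.055
vertex -3.518 4.188 -0.655
endloop
endfacet
facet normal -0.085 -0.988 -0.128
outer loop
vertex -2.819 2.289 -1.299
vertex -3.68 2.311 -0.899
vertex -3.642 2.592 -3.085
endloop
endfacet
facet normal 0.413 -0.152 0.898
outer loop
vertex -2.819 2.289 -1.299
vertex -2.657 4.166 -1.055
vertex -3.68 2.311 -0.899
endloop
endfacet
facet normal 0.085 0.988 0.128
outer loop
vertex -3.518 4.188 -0.655
vertex -2.657 4.166 -1.055
vertex -4.341 4.491 -2.441
endloop
endfacet
facet normal -0.413 0.152 -0.898
outer loop
vertex -3.48 4.469 -2.841
vertex -3.642 2.592 -3.085
vertex -4.341 4.491 -2.441
endloop
endfacet
facet normal 0.085 0.988 0.128
outer loop
vertex -4.341 4.491 -2.441
vertex -2.657 4.166 -1.055
vertex -3.48 4.469 -2.841
endloop
endfacet
facet normal 0.906 -0.023 -0.422
outer loop
vertex -3.48 4.469 -2.841
vertex -2.819 2.289 -1.299
vertex -3.642 2.592 -3.085
endloop
endfacet
facet normal 0.906 -0.023 -0.422
outer loop
vertex -2.657 4.166 -1.055
vertex -2.819 2.289 -1.299
vertex -3.48 4.469 -2.841
endloop
endfacet

endsolid


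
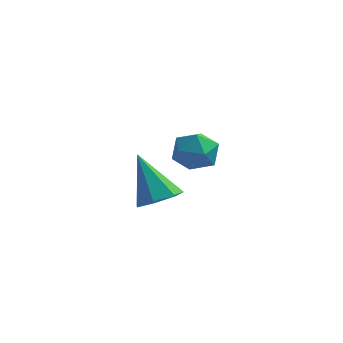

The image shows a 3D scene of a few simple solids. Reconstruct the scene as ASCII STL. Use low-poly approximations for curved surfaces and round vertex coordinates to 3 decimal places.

solid 
facet normal -0.521 -0.275 0.808
outer loop
vertex -1.391 -0.127 0.533
vertex -1.11 -0.991 0.42
vertex -0.62 -0.413 0.933
endloop
endfacet
facet normal -0.300 0.401 0.865
outer loop
vertex -1.391 -0.127 0.533
vertex -0.62 -0.413 0.933
vertex -0.653 0.412 0.539
endloop
endfacet
facet normal -0.562 0.766 0.310
outer loop
vertex -1.391 -0.127 0.533
vertex -0.653 0.412 0.539
vertex -1.163 0.344 -0.217
endloop
endfacet
facet normal -0.945 0.315 -0.089
outer loop
vertex -1.391 -0.127 0.533
vertex -1.163 0.344 -0.217
vertex -1.445 -0.523 -0.291
endloop
endfacet
facet normal -0.919 -0.327 0.218
outer loop
vertex -1.391 -0.127 0.533
vertex -1.445 -0.523 -0.291
vertex -1.11 -0.991 0.42
endloop
endfacet
facet normal 0.411 0.406 0.816
outer loop
vertex -0.653 0.412 0.539
vertex -0.62 -0.413 0.933
vertex 0.085 -0.117 0.431
endloop
endfacet
facet normal 0.055 -0.689 0.723
outer loop
vertex -0.62 -0.413 0.933
vertex -1.11 -0.991 0.42
vertex -0.197 -0.984 0.357
endloop
endfacet
facet normal -0.589 -0.774 -0.232
outer loop
vertex -1.11 -0.991 0.42
vertex -1.445 -0.523 -0.291
vertex -0.707 -1.052 -0.399
endloop
endfacet
facet normal -0.631 0.267 -0.728
outer loop
vertex -1.445 -0.523 -0.291
vertex -1.163 0.344 -0.217
vertex -0.74 -0.227 -0.793
endloop
endfacet
facet normal -0.013 0.997 -0.081
outer loop
vertex -1.163 0.344 -0.217
vertex -0.653 0.412 0.539
vertex -0.25 0.351 -0.28
endloop
endfacet
facet normal 0.945 -0.315 0.089
outer loop
vertex 0.031 -0.513 -0.393
vertex 0.085 -0.117 0.431
vertex -0.197 -0.984 0.357
endloop
endfacet
facet normal 0.562 -0.766 -0.310
outer loop
vertex 0.031 -0.513 -0.393
vertex -0.197 -0.984 0.357
vertex -0.707 -1.052 -0.399
endloop
endfacet
facet normal 0.300 -0.401 -0.865
outer loop
vertex 0.031 -0.513 -0.393
vertex -0.707 -1.052 -0.399
vertex -0.74 -0.227 -0.793
endloop
endfacet
facet normal 0.521 0.275 -0.808
outer loop
vertex 0.031 -0.513 -0.393
vertex -0.74 -0.227 -0.793
vertex -0.25 0.351 -0.28
endloop
endfacet
facet normal 0.919 0.327 -0.218
outer loop
vertex 0.031 -0.513 -0.393
vertex -0.25 0.351 -0.28
vertex 0.085 -0.117 0.431
endloop
endfacet
facet normal 0.631 -0.267 0.728
outer loop
vertex -0.197 -0.984 0.357
vertex 0.085 -0.117 0.431
vertex -0.62 -0.413 0.933
endloop
endfacet
facet normal 0.013 -0.997 0.081
outer loop
vertex -0.707 -1.052 -0.399
vertex -0.197 -0.984 0.357
vertex -1.11 -0.991 0.42
endloop
endfacet
facet normal -0.411 -0.406 -0.816
outer loop
vertex -0.74 -0.227 -0.793
vertex -0.707 -1.052 -0.399
vertex -1.445 -0.523 -0.291
endloop
endfacet
facet normal -0.055 0.689 -0.723
outer loop
vertex -0.25 0.351 -0.28
vertex -0.74 -0.227 -0.793
vertex -1.163 0.344 -0.217
endloop
endfacet
facet normal 0.589 0.774 0.232
outer loop
vertex 0.085 -0.117 0.431
vertex -0.25 0.351 -0.28
vertex -0.653 0.412 0.539
endloop
endfacet
facet normal 0.448 -0.313 -0.837
outer loop
vertex -0.194 -3.958 0.305
vertex -0.915 -4.303 0.048
vertex -0.628 -3.525 -0.089
endloop
endfacet
facet normal 0.458 0.804 0.379
outer loop
vertex -0.194 -3.958 0.305
vertex -0.628 -3.525 -0.089
vertex -1.785 -3.697 1.672
endloop
endfacet
facet normal 0.448 -0.313 -0.837
outer loop
vertex -0.628 -3.525 -0.089
vertex -0.915 -4.303 0.048
vertex -1.278 -3.678 -0.38
endloop
endfacet
facet normal -0.211 0.977 -0.043
outer loop
vertex -0.628 -3.525 -0.089
vertex -1.278 -3.678 -0.38
vertex -1.785 -3.697 1.672
endloop
endfacet
facet normal 0.448 -0.313 -0.837
outer loop
vertex -1.278 -3.678 -0.38
vertex -0.915 -4.303 0.048
vertex -1.655 -4.301 -0.349
endloop
endfacet
facet normal -0.842 0.499 -0.203
outer loop
vertex -1.278 -3.678 -0.38
vertex -1.655 -4.301 -0.349
vertex -1.785 -3.697 1.672
endloop
endfacet
facet normal 0.449 -0.311 -0.838
outer loop
vertex -1.655 -4.301 -0.349
vertex -0.915 -4.303 0.048
vertex -1.474 -4.926 -0.02
endloop
endfacet
facet normal -0.963 -0.269 0.018
outer loop
vertex -1.655 -4.301 -0.349
vertex -1.474 -4.926 -0.02
vertex -1.785 -3.697 1.672
endloop
endfacet
facet normal 0.449 -0.312 -0.837
outer loop
vertex -1.474 -4.926 -0.02
vertex -0.915 -4.303 0.048
vertex -0.872 -5.081 0.361
endloop
endfacet
facet normal -0.481 -0.749 0.456
outer loop
vertex -1.474 -4.926 -0.02
vertex -0.872 -5.081 0.361
vertex -1.785 -3.697 1.672
endloop
endfacet
facet normal 0.448 -0.312 -0.838
outer loop
vertex -0.872 -5.081 0.361
vertex -0.915 -4.303 0.048
vertex -0.302 -4.65 0.505
endloop
endfacet
facet normal 0.241 -0.579 0.779
outer loop
vertex -0.872 -5.081 0.361
vertex -0.302 -4.65 0.505
vertex -1.785 -3.697 1.672
endloop
endfacet
facet normal 0.448 -0.312 -0.838
outer loop
vertex -0.302 -4.65 0.505
vertex -0.915 -4.303 0.048
vertex -0.194 -3.958 0.305
endloop
endfacet
facet normal 0.658 0.112 0.744
outer loop
vertex -0.302 -4.65 0.505
vertex -0.194 -3.958 0.305
vertex -1.785 -3.697 1.672
endloop
endfacet

endsolid


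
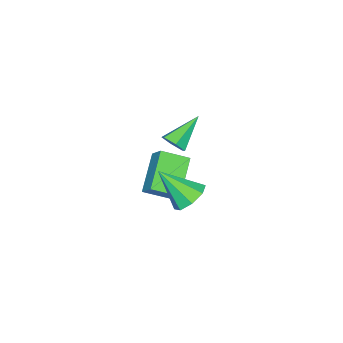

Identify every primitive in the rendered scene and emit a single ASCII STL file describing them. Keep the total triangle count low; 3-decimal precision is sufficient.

solid 
facet normal -0.185 0.684 -0.706
outer loop
vertex 4.484 0.082 -0.234
vertex 3.61 0.006 -0.079
vertex 4.265 0.516 0.244
endloop
endfacet
facet normal 0.928 0.062 0.368
outer loop
vertex 4.484 0.082 -0.234
vertex 4.265 0.516 0.244
vertex 3.97 -1.326 1.299
endloop
endfacet
facet normal -0.184 0.683 -0.707
outer loop
vertex 4.265 0.516 0.244
vertex 3.61 0.006 -0.079
vertex 3.663 0.652 0.532
endloop
endfacet
facet normal 0.468 0.382 0.797
outer loop
vertex 4.265 0.516 0.244
vertex 3.663 0.652 0.532
vertex 3.97 -1.326 1.299
endloop
endfacet
facet normal -0.185 0.683 -0.706
outer loop
vertex 3.663 0.652 0.532
vertex 3.61 0.006 -0.079
vertex 3.03 0.409 0.463
endloop
endfacet
facet normal -0.224 0.322 0.920
outer loop
vertex 3.663 0.652 0.532
vertex 3.03 0.409 0.463
vertex 3.97 -1.326 1.299
endloop
endfacet
facet normal -0.184 0.684 -0.706
outer loop
vertex 3.03 0.409 0.463
vertex 3.61 0.006 -0.079
vertex 2.737 -0.069 0.076
endloop
endfacet
facet normal -0.743 -0.082 0.664
outer loop
vertex 3.03 0.409 0.463
vertex 2.737 -0.069 0.076
vertex 3.97 -1.326 1.299
endloop
endfacet
facet normal -0.184 0.683 -0.706
outer loop
vertex 2.737 -0.069 0.076
vertex 3.61 0.006 -0.079
vertex 2.956 -0.503 -0.401
endloop
endfacet
facet normal -0.784 -0.594 0.180
outer loop
vertex 2.737 -0.069 0.076
vertex 2.956 -0.503 -0.401
vertex 3.97 -1.326 1.299
endloop
endfacet
facet normal -0.184 0.683 -0.707
outer loop
vertex 2.956 -0.503 -0.401
vertex 3.61 0.006 -0.079
vertex 3.558 -0.639 -0.689
endloop
endfacet
facet normal -0.325 -0.913 -0.248
outer loop
vertex 2.956 -0.503 -0.401
vertex 3.558 -0.639 -0.689
vertex 3.97 -1.326 1.299
endloop
endfacet
facet normal -0.184 0.683 -0.707
outer loop
vertex 3.558 -0.639 -0.689
vertex 3.61 0.006 -0.079
vertex 4.19 -0.397 -0.62
endloop
endfacet
facet normal 0.367 -0.853 -0.371
outer loop
vertex 3.558 -0.639 -0.689
vertex 4.19 -0.397 -0.62
vertex 3.97 -1.326 1.299
endloop
endfacet
facet normal -0.185 0.683 -0.707
outer loop
vertex 4.19 -0.397 -0.62
vertex 3.61 0.006 -0.079
vertex 4.484 0.082 -0.234
endloop
endfacet
facet normal 0.886 -0.450 -0.116
outer loop
vertex 4.19 -0.397 -0.62
vertex 4.484 0.082 -0.234
vertex 3.97 -1.326 1.299
endloop
endfacet
facet normal 0.803 -0.206 -0.559
outer loop
vertex 3.113 -0.997 2.575
vertex 2.751 -1.352 2.186
vertex 2.83 -0.728 2.069
endloop
endfacet
facet normal 0.140 0.905 0.403
outer loop
vertex 3.113 -0.997 2.575
vertex 2.83 -0.728 2.069
vertex 1.329 -0.988 3.174
endloop
endfacet
facet normal 0.803 -0.207 -0.559
outer loop
vertex 2.83 -0.728 2.069
vertex 2.751 -1.352 2.186
vertex 2.467 -1.083 1.679
endloop
endfacet
facet normal -0.416 0.831 -0.369
outer loop
vertex 2.83 -0.728 2.069
vertex 2.467 -1.083 1.679
vertex 1.329 -0.988 3.174
endloop
endfacet
facet normal 0.804 -0.205 -0.559
outer loop
vertex 2.467 -1.083 1.679
vertex 2.751 -1.352 2.186
vertex 2.389 -1.708 1.796
endloop
endfacet
facet normal -0.796 -0.014 -0.605
outer loop
vertex 2.467 -1.083 1.679
vertex 2.389 -1.708 1.796
vertex 1.329 -0.988 3.174
endloop
endfacet
facet normal 0.804 -0.206 -0.558
outer loop
vertex 2.389 -1.708 1.796
vertex 2.751 -1.352 2.186
vertex 2.672 -1.976 2.303
endloop
endfacet
facet normal -0.619 -0.782 -0.068
outer loop
vertex 2.389 -1.708 1.796
vertex 2.672 -1.976 2.303
vertex 1.329 -0.988 3.174
endloop
endfacet
facet normal 0.802 -0.207 -0.560
outer loop
vertex 2.672 -1.976 2.303
vertex 2.751 -1.352 2.186
vertex 3.035 -1.621 2.692
endloop
endfacet
facet normal -0.063 -0.707 0.704
outer loop
vertex 2.672 -1.976 2.303
vertex 3.035 -1.621 2.692
vertex 1.329 -0.988 3.174
endloop
endfacet
facet normal 0.803 -0.205 -0.560
outer loop
vertex 3.035 -1.621 2.692
vertex 2.751 -1.352 2.186
vertex 3.113 -0.997 2.575
endloop
endfacet
facet normal 0.316 0.137 0.939
outer loop
vertex 3.035 -1.621 2.692
vertex 3.113 -0.997 2.575
vertex 1.329 -0.988 3.174
endloop
endfacet
facet normal -0.532 0.744 -0.404
outer loop
vertex -0.878 -2.729 -2.004
vertex 0.779 -2.215 -3.24
vertex -1.245 -3.414 -2.782
endloop
endfacet
facet normal -0.778 -0.242 0.580
outer loop
vertex -0.479 -4.485 -2.2
vertex -0.878 -2.729 -2.004
vertex -1.245 -3.414 -2.782
endloop
endfacet
facet normal -0.532 0.744 -0.404
outer loop
vertex -1.245 -3.414 -2.782
vertex 0.779 -2.215 -3.24
vertex 0.412 -2.9 -4.018
endloop
endfacet
facet normal -0.334 -0.623 -0.707
outer loop
vertex 0.412 -2.9 -4.018
vertex -0.479 -4.485 -2.2
vertex -1.245 -3.414 -2.782
endloop
endfacet
facet normal 0.334 0.623 0.707
outer loop
vertex -0.878 -2.729 -2.004
vertex 1.545 -3.286 -2.658
vertex 0.779 -2.215 -3.24
endloop
endfacet
facet normal -0.778 -0.242 0.580
outer loop
vertex -0.112 -3.8 -1.422
vertex -0.878 -2.729 -2.004
vertex -0.479 -4.485 -2.2
endloop
endfacet
facet normal 0.334 0.623 0.707
outer loop
vertex -0.112 -3.8 -1.422
vertex 1.545 -3.286 -2.658
vertex -0.878 -2.729 -2.004
endloop
endfacet
facet normal 0.778 0.242 -0.580
outer loop
vertex 0.779 -2.215 -3.24
vertex 1.545 -3.286 -2.658
vertex 0.412 -2.9 -4.018
endloop
endfacet
facet normal -0.334 -0.623 -0.707
outer loop
vertex 1.178 -3.971 -3.436
vertex -0.479 -4.485 -2.2
vertex 0.412 -2.9 -4.018
endloop
endfacet
facet normal 0.778 0.242 -0.580
outer loop
vertex 0.412 -2.9 -4.018
vertex 1.545 -3.286 -2.658
vertex 1.178 -3.971 -3.436
endloop
endfacet
facet normal 0.532 -0.744 0.404
outer loop
vertex 1.178 -3.971 -3.436
vertex -0.112 -3.8 -1.422
vertex -0.479 -4.485 -2.2
endloop
endfacet
facet normal 0.532 -0.744 0.404
outer loop
vertex 1.545 -3.286 -2.658
vertex -0.112 -3.8 -1.422
vertex 1.178 -3.971 -3.436
endloop
endfacet

endsolid


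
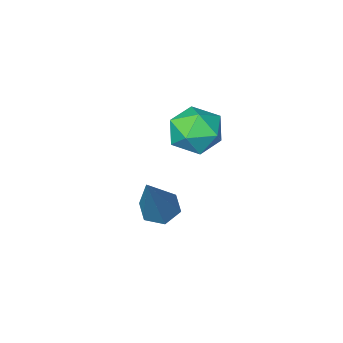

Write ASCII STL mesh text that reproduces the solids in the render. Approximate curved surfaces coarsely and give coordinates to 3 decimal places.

solid 
facet normal 0.230 0.757 0.612
outer loop
vertex 0.979 -0.551 2.998
vertex 1.184 -1.025 3.507
vertex 1.666 -0.78 3.023
endloop
endfacet
facet normal 0.318 0.946 -0.070
outer loop
vertex 0.979 -0.551 2.998
vertex 1.666 -0.78 3.023
vertex 1.329 -0.714 2.384
endloop
endfacet
facet normal -0.306 0.862 -0.404
outer loop
vertex 0.979 -0.551 2.998
vertex 1.329 -0.714 2.384
vertex 0.638 -0.918 2.473
endloop
endfacet
facet normal -0.780 0.622 0.072
outer loop
vertex 0.979 -0.551 2.998
vertex 0.638 -0.918 2.473
vertex 0.549 -1.11 3.167
endloop
endfacet
facet normal -0.449 0.557 0.699
outer loop
vertex 0.979 -0.551 2.998
vertex 0.549 -1.11 3.167
vertex 1.184 -1.025 3.507
endloop
endfacet
facet normal 0.788 0.496 -0.364
outer loop
vertex 1.329 -0.714 2.384
vertex 1.666 -0.78 3.023
vertex 1.751 -1.29 2.513
endloop
endfacet
facet normal 0.646 0.190 0.739
outer loop
vertex 1.666 -0.78 3.023
vertex 1.184 -1.025 3.507
vertex 1.662 -1.482 3.207
endloop
endfacet
facet normal -0.454 -0.135 0.881
outer loop
vertex 1.184 -1.025 3.507
vertex 0.549 -1.11 3.167
vertex 0.971 -1.686 3.296
endloop
endfacet
facet normal -0.990 -0.030 -0.135
outer loop
vertex 0.549 -1.11 3.167
vertex 0.638 -0.918 2.473
vertex 0.634 -1.62 2.657
endloop
endfacet
facet normal -0.223 0.361 -0.905
outer loop
vertex 0.638 -0.918 2.473
vertex 1.329 -0.714 2.384
vertex 1.116 -1.375 2.173
endloop
endfacet
facet normal 0.780 -0.622 -0.072
outer loop
vertex 1.321 -1.849 2.682
vertex 1.751 -1.29 2.513
vertex 1.662 -1.482 3.207
endloop
endfacet
facet normal 0.306 -0.862 0.404
outer loop
vertex 1.321 -1.849 2.682
vertex 1.662 -1.482 3.207
vertex 0.971 -1.686 3.296
endloop
endfacet
facet normal -0.318 -0.946 0.070
outer loop
vertex 1.321 -1.849 2.682
vertex 0.971 -1.686 3.296
vertex 0.634 -1.62 2.657
endloop
endfacet
facet normal -0.230 -0.757 -0.612
outer loop
vertex 1.321 -1.849 2.682
vertex 0.634 -1.62 2.657
vertex 1.116 -1.375 2.173
endloop
endfacet
facet normal 0.449 -0.557 -0.699
outer loop
vertex 1.321 -1.849 2.682
vertex 1.116 -1.375 2.173
vertex 1.751 -1.29 2.513
endloop
endfacet
facet normal 0.990 0.030 0.135
outer loop
vertex 1.662 -1.482 3.207
vertex 1.751 -1.29 2.513
vertex 1.666 -0.78 3.023
endloop
endfacet
facet normal 0.223 -0.361 0.905
outer loop
vertex 0.971 -1.686 3.296
vertex 1.662 -1.482 3.207
vertex 1.184 -1.025 3.507
endloop
endfacet
facet normal -0.788 -0.496 0.364
outer loop
vertex 0.634 -1.62 2.657
vertex 0.971 -1.686 3.296
vertex 0.549 -1.11 3.167
endloop
endfacet
facet normal -0.646 -0.190 -0.739
outer loop
vertex 1.116 -1.375 2.173
vertex 0.634 -1.62 2.657
vertex 0.638 -0.918 2.473
endloop
endfacet
facet normal 0.454 0.135 -0.881
outer loop
vertex 1.751 -1.29 2.513
vertex 1.116 -1.375 2.173
vertex 1.329 -0.714 2.384
endloop
endfacet
facet normal -0.402 -0.386 -0.831
outer loop
vertex 2.192 -1.793 -0.333
vertex 1.732 -1.831 -0.093
vertex 1.854 -1.398 -0.353
endloop
endfacet
facet normal 0.717 0.595 -0.362
outer loop
vertex 2.192 -1.793 -0.333
vertex 1.854 -1.398 -0.353
vertex 2.548 -1.049 1.593
endloop
endfacet
facet normal -0.402 -0.385 -0.830
outer loop
vertex 1.854 -1.398 -0.353
vertex 1.732 -1.831 -0.093
vertex 1.395 -1.436 -0.113
endloop
endfacet
facet normal -0.146 0.981 -0.124
outer loop
vertex 1.854 -1.398 -0.353
vertex 1.395 -1.436 -0.113
vertex 2.548 -1.049 1.593
endloop
endfacet
facet normal -0.402 -0.385 -0.831
outer loop
vertex 1.395 -1.436 -0.113
vertex 1.732 -1.831 -0.093
vertex 1.273 -1.87 0.147
endloop
endfacet
facet normal -0.777 0.469 0.419
outer loop
vertex 1.395 -1.436 -0.113
vertex 1.273 -1.87 0.147
vertex 2.548 -1.049 1.593
endloop
endfacet
facet normal -0.402 -0.386 -0.831
outer loop
vertex 1.273 -1.87 0.147
vertex 1.732 -1.831 -0.093
vertex 1.611 -2.265 0.167
endloop
endfacet
facet normal -0.543 -0.428 0.722
outer loop
vertex 1.273 -1.87 0.147
vertex 1.611 -2.265 0.167
vertex 2.548 -1.049 1.593
endloop
endfacet
facet normal -0.402 -0.386 -0.831
outer loop
vertex 1.611 -2.265 0.167
vertex 1.732 -1.831 -0.093
vertex 2.07 -2.226 -0.073
endloop
endfacet
facet normal 0.322 -0.814 0.483
outer loop
vertex 1.611 -2.265 0.167
vertex 2.07 -2.226 -0.073
vertex 2.548 -1.049 1.593
endloop
endfacet
facet normal -0.402 -0.386 -0.831
outer loop
vertex 2.07 -2.226 -0.073
vertex 1.732 -1.831 -0.093
vertex 2.192 -1.793 -0.333
endloop
endfacet
facet normal 0.951 -0.303 -0.059
outer loop
vertex 2.07 -2.226 -0.073
vertex 2.192 -1.793 -0.333
vertex 2.548 -1.049 1.593
endloop
endfacet

endsolid


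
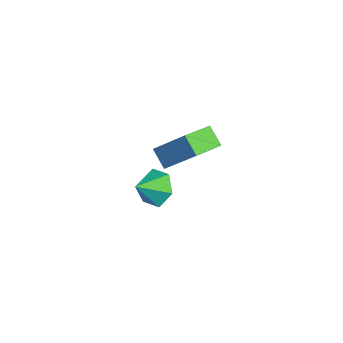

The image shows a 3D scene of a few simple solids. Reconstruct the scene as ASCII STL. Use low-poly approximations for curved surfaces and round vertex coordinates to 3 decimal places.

solid 
facet normal -0.519 0.810 -0.274
outer loop
vertex -3.003 -0.023 2.08
vertex -2.026 1.14 3.671
vertex -2.185 0.261 1.37
endloop
endfacet
facet normal -0.444 -0.528 -0.723
outer loop
vertex -1.314 -1.1 1.829
vertex -3.003 -0.023 2.08
vertex -2.185 0.261 1.37
endloop
endfacet
facet normal -0.519 0.810 -0.274
outer loop
vertex -2.185 0.261 1.37
vertex -2.026 1.14 3.671
vertex -1.208 1.424 2.961
endloop
endfacet
facet normal 0.731 0.254 -0.634
outer loop
vertex -1.208 1.424 2.961
vertex -1.314 -1.1 1.829
vertex -2.185 0.261 1.37
endloop
endfacet
facet normal -0.731 -0.254 0.634
outer loop
vertex -3.003 -0.023 2.08
vertex -1.155 -0.221 4.13
vertex -2.026 1.14 3.671
endloop
endfacet
facet normal -0.444 -0.528 -0.723
outer loop
vertex -2.132 -1.384 2.539
vertex -3.003 -0.023 2.08
vertex -1.314 -1.1 1.829
endloop
endfacet
facet normal -0.731 -0.254 0.634
outer loop
vertex -2.132 -1.384 2.539
vertex -1.155 -0.221 4.13
vertex -3.003 -0.023 2.08
endloop
endfacet
facet normal 0.444 0.528 0.723
outer loop
vertex -2.026 1.14 3.671
vertex -1.155 -0.221 4.13
vertex -1.208 1.424 2.961
endloop
endfacet
facet normal 0.731 0.254 -0.634
outer loop
vertex -0.337 0.063 3.42
vertex -1.314 -1.1 1.829
vertex -1.208 1.424 2.961
endloop
endfacet
facet normal 0.444 0.528 0.723
outer loop
vertex -1.208 1.424 2.961
vertex -1.155 -0.221 4.13
vertex -0.337 0.063 3.42
endloop
endfacet
facet normal 0.519 -0.810 0.274
outer loop
vertex -0.337 0.063 3.42
vertex -2.132 -1.384 2.539
vertex -1.314 -1.1 1.829
endloop
endfacet
facet normal 0.519 -0.810 0.274
outer loop
vertex -1.155 -0.221 4.13
vertex -2.132 -1.384 2.539
vertex -0.337 0.063 3.42
endloop
endfacet
facet normal -0.295 0.773 -0.562
outer loop
vertex -3.235 -0.845 -3.021
vertex -4.123 -0.767 -2.448
vertex -3.257 -0.227 -2.16
endloop
endfacet
facet normal 0.959 -0.219 0.182
outer loop
vertex -3.235 -0.845 -3.021
vertex -3.257 -0.227 -2.16
vertex -3.717 -1.833 -1.672
endloop
endfacet
facet normal -0.295 0.773 -0.562
outer loop
vertex -3.257 -0.227 -2.16
vertex -4.123 -0.767 -2.448
vertex -4.146 -0.149 -1.587
endloop
endfacet
facet normal 0.545 0.097 0.833
outer loop
vertex -3.257 -0.227 -2.16
vertex -4.146 -0.149 -1.587
vertex -3.717 -1.833 -1.672
endloop
endfacet
facet normal -0.294 0.773 -0.563
outer loop
vertex -4.146 -0.149 -1.587
vertex -4.123 -0.767 -2.448
vertex -5.012 -0.688 -1.875
endloop
endfacet
facet normal -0.250 -0.112 0.962
outer loop
vertex -4.146 -0.149 -1.587
vertex -5.012 -0.688 -1.875
vertex -3.717 -1.833 -1.672
endloop
endfacet
facet normal -0.294 0.773 -0.563
outer loop
vertex -5.012 -0.688 -1.875
vertex -4.123 -0.767 -2.448
vertex -4.989 -1.306 -2.736
endloop
endfacet
facet normal -0.632 -0.637 0.440
outer loop
vertex -5.012 -0.688 -1.875
vertex -4.989 -1.306 -2.736
vertex -3.717 -1.833 -1.672
endloop
endfacet
facet normal -0.294 0.773 -0.562
outer loop
vertex -4.989 -1.306 -2.736
vertex -4.123 -0.767 -2.448
vertex -4.101 -1.385 -3.309
endloop
endfacet
facet normal -0.220 -0.953 -0.209
outer loop
vertex -4.989 -1.306 -2.736
vertex -4.101 -1.385 -3.309
vertex -3.717 -1.833 -1.672
endloop
endfacet
facet normal -0.295 0.773 -0.562
outer loop
vertex -4.101 -1.385 -3.309
vertex -4.123 -0.767 -2.448
vertex -3.235 -0.845 -3.021
endloop
endfacet
facet normal 0.576 -0.744 -0.339
outer loop
vertex -4.101 -1.385 -3.309
vertex -3.235 -0.845 -3.021
vertex -3.717 -1.833 -1.672
endloop
endfacet

endsolid


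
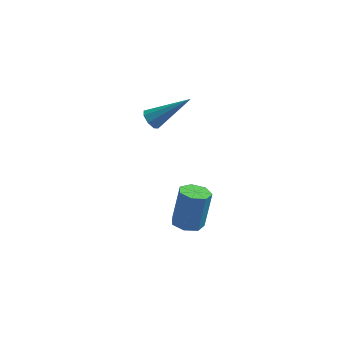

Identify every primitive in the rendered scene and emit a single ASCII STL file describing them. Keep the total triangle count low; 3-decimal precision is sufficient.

solid 
facet normal -0.129 -0.303 -0.944
outer loop
vertex -0.363 -2.723 -4.003
vertex -0.721 -3.335 -3.758
vertex -1.007 -2.664 -3.934
endloop
endfacet
facet normal 0.054 0.949 -0.311
outer loop
vertex -0.363 -2.723 -4.003
vertex -1.007 -2.664 -3.934
vertex -0.12 -2.154 -2.228
endloop
endfacet
facet normal 0.054 0.949 -0.311
outer loop
vertex -0.12 -2.154 -2.228
vertex -1.007 -2.664 -3.934
vertex -0.764 -2.095 -2.159
endloop
endfacet
facet normal 0.129 0.304 0.944
outer loop
vertex -0.12 -2.154 -2.228
vertex -0.764 -2.095 -2.159
vertex -0.479 -2.765 -1.982
endloop
endfacet
facet normal -0.130 -0.303 -0.944
outer loop
vertex -1.007 -2.664 -3.934
vertex -0.721 -3.335 -3.758
vertex -1.436 -3.11 -3.732
endloop
endfacet
facet normal -0.741 0.662 -0.111
outer loop
vertex -1.007 -2.664 -3.934
vertex -1.436 -3.11 -3.732
vertex -0.764 -2.095 -2.159
endloop
endfacet
facet normal -0.740 0.664 -0.112
outer loop
vertex -0.764 -2.095 -2.159
vertex -1.436 -3.11 -3.732
vertex -1.194 -2.54 -1.957
endloop
endfacet
facet normal 0.129 0.304 0.944
outer loop
vertex -0.764 -2.095 -2.159
vertex -1.194 -2.54 -1.957
vertex -0.479 -2.765 -1.982
endloop
endfacet
facet normal -0.130 -0.302 -0.944
outer loop
vertex -1.436 -3.11 -3.732
vertex -0.721 -3.335 -3.758
vertex -1.327 -3.725 -3.55
endloop
endfacet
facet normal -0.977 -0.122 0.172
outer loop
vertex -1.436 -3.11 -3.732
vertex -1.327 -3.725 -3.55
vertex -1.194 -2.54 -1.957
endloop
endfacet
facet normal -0.977 -0.122 0.172
outer loop
vertex -1.194 -2.54 -1.957
vertex -1.327 -3.725 -3.55
vertex -1.085 -3.155 -1.774
endloop
endfacet
facet normal 0.129 0.304 0.944
outer loop
vertex -1.194 -2.54 -1.957
vertex -1.085 -3.155 -1.774
vertex -0.479 -2.765 -1.982
endloop
endfacet
facet normal -0.129 -0.303 -0.944
outer loop
vertex -1.327 -3.725 -3.55
vertex -0.721 -3.335 -3.758
vertex -0.762 -4.046 -3.524
endloop
endfacet
facet normal -0.478 -0.815 0.327
outer loop
vertex -1.327 -3.725 -3.55
vertex -0.762 -4.046 -3.524
vertex -1.085 -3.155 -1.774
endloop
endfacet
facet normal -0.478 -0.815 0.327
outer loop
vertex -1.085 -3.155 -1.774
vertex -0.762 -4.046 -3.524
vertex -0.519 -3.477 -1.749
endloop
endfacet
facet normal 0.130 0.302 0.944
outer loop
vertex -1.085 -3.155 -1.774
vertex -0.519 -3.477 -1.749
vertex -0.479 -2.765 -1.982
endloop
endfacet
facet normal -0.129 -0.303 -0.944
outer loop
vertex -0.762 -4.046 -3.524
vertex -0.721 -3.335 -3.758
vertex -0.166 -3.832 -3.674
endloop
endfacet
facet normal 0.380 -0.895 0.235
outer loop
vertex -0.762 -4.046 -3.524
vertex -0.166 -3.832 -3.674
vertex -0.519 -3.477 -1.749
endloop
endfacet
facet normal 0.382 -0.894 0.235
outer loop
vertex -0.519 -3.477 -1.749
vertex -0.166 -3.832 -3.674
vertex 0.077 -3.262 -1.899
endloop
endfacet
facet normal 0.129 0.302 0.945
outer loop
vertex -0.519 -3.477 -1.749
vertex 0.077 -3.262 -1.899
vertex -0.479 -2.765 -1.982
endloop
endfacet
facet normal -0.128 -0.303 -0.944
outer loop
vertex -0.166 -3.832 -3.674
vertex -0.721 -3.335 -3.758
vertex 0.012 -3.243 -3.887
endloop
endfacet
facet normal 0.953 -0.300 -0.034
outer loop
vertex -0.166 -3.832 -3.674
vertex 0.012 -3.243 -3.887
vertex 0.077 -3.262 -1.899
endloop
endfacet
facet normal 0.954 -0.299 -0.034
outer loop
vertex 0.077 -3.262 -1.899
vertex 0.012 -3.243 -3.887
vertex 0.254 -2.674 -2.112
endloop
endfacet
facet normal 0.130 0.303 0.944
outer loop
vertex 0.077 -3.262 -1.899
vertex 0.254 -2.674 -2.112
vertex -0.479 -2.765 -1.982
endloop
endfacet
facet normal -0.128 -0.303 -0.944
outer loop
vertex 0.012 -3.243 -3.887
vertex -0.721 -3.335 -3.758
vertex -0.363 -2.723 -4.003
endloop
endfacet
facet normal 0.808 0.521 -0.277
outer loop
vertex 0.012 -3.243 -3.887
vertex -0.363 -2.723 -4.003
vertex 0.254 -2.674 -2.112
endloop
endfacet
facet normal 0.808 0.519 -0.277
outer loop
vertex 0.254 -2.674 -2.112
vertex -0.363 -2.723 -4.003
vertex -0.12 -2.154 -2.228
endloop
endfacet
facet normal 0.130 0.304 0.944
outer loop
vertex 0.254 -2.674 -2.112
vertex -0.12 -2.154 -2.228
vertex -0.479 -2.765 -1.982
endloop
endfacet
facet normal -0.772 -0.215 -0.598
outer loop
vertex -2.31 -1.639 1.515
vertex -2.582 -1.851 1.943
vertex -2.544 -1.352 1.714
endloop
endfacet
facet normal 0.477 0.729 -0.491
outer loop
vertex -2.31 -1.639 1.515
vertex -2.544 -1.352 1.714
vertex -0.938 -1.389 3.217
endloop
endfacet
facet normal -0.772 -0.215 -0.598
outer loop
vertex -2.544 -1.352 1.714
vertex -2.582 -1.851 1.943
vertex -2.801 -1.357 2.048
endloop
endfacet
facet normal 0.005 1.000 0.019
outer loop
vertex -2.544 -1.352 1.714
vertex -2.801 -1.357 2.048
vertex -0.938 -1.389 3.217
endloop
endfacet
facet normal -0.772 -0.215 -0.598
outer loop
vertex -2.801 -1.357 2.048
vertex -2.582 -1.851 1.943
vertex -2.93 -1.651 2.32
endloop
endfacet
facet normal -0.364 0.714 0.599
outer loop
vertex -2.801 -1.357 2.048
vertex -2.93 -1.651 2.32
vertex -0.938 -1.389 3.217
endloop
endfacet
facet normal -0.772 -0.216 -0.598
outer loop
vertex -2.93 -1.651 2.32
vertex -2.582 -1.851 1.943
vertex -2.855 -2.062 2.372
endloop
endfacet
facet normal -0.415 0.039 0.909
outer loop
vertex -2.93 -1.651 2.32
vertex -2.855 -2.062 2.372
vertex -0.938 -1.389 3.217
endloop
endfacet
facet normal -0.772 -0.217 -0.598
outer loop
vertex -2.855 -2.062 2.372
vertex -2.582 -1.851 1.943
vertex -2.62 -2.349 2.173
endloop
endfacet
facet normal -0.118 -0.629 0.768
outer loop
vertex -2.855 -2.062 2.372
vertex -2.62 -2.349 2.173
vertex -0.938 -1.389 3.217
endloop
endfacet
facet normal -0.772 -0.217 -0.597
outer loop
vertex -2.62 -2.349 2.173
vertex -2.582 -1.851 1.943
vertex -2.363 -2.344 1.839
endloop
endfacet
facet normal 0.353 -0.899 0.258
outer loop
vertex -2.62 -2.349 2.173
vertex -2.363 -2.344 1.839
vertex -0.938 -1.389 3.217
endloop
endfacet
facet normal -0.771 -0.216 -0.599
outer loop
vertex -2.363 -2.344 1.839
vertex -2.582 -1.851 1.943
vertex -2.234 -2.05 1.567
endloop
endfacet
facet normal 0.722 -0.614 -0.321
outer loop
vertex -2.363 -2.344 1.839
vertex -2.234 -2.05 1.567
vertex -0.938 -1.389 3.217
endloop
endfacet
facet normal -0.771 -0.218 -0.598
outer loop
vertex -2.234 -2.05 1.567
vertex -2.582 -1.851 1.943
vertex -2.31 -1.639 1.515
endloop
endfacet
facet normal 0.772 0.063 -0.632
outer loop
vertex -2.234 -2.05 1.567
vertex -2.31 -1.639 1.515
vertex -0.938 -1.389 3.217
endloop
endfacet

endsolid


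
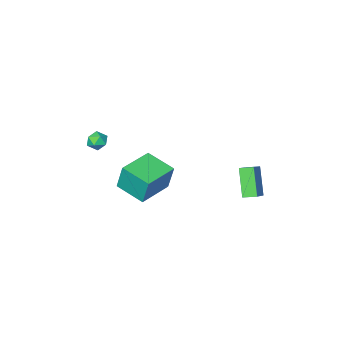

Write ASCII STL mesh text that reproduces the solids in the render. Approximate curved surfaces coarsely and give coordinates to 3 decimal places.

solid 
facet normal -0.714 0.664 0.223
outer loop
vertex -3.084 3.791 -2.016
vertex -2.6 4.843 -3.597
vertex -4.093 2.988 -2.858
endloop
endfacet
facet normal -0.247 -0.536 0.807
outer loop
vertex -3.5 2.437 -3.043
vertex -3.084 3.791 -2.016
vertex -4.093 2.988 -2.858
endloop
endfacet
facet normal -0.714 0.664 0.223
outer loop
vertex -4.093 2.988 -2.858
vertex -2.6 4.843 -3.597
vertex -3.609 4.04 -4.439
endloop
endfacet
facet normal -0.655 -0.521 -0.547
outer loop
vertex -3.609 4.04 -4.439
vertex -3.5 2.437 -3.043
vertex -4.093 2.988 -2.858
endloop
endfacet
facet normal 0.655 0.521 0.547
outer loop
vertex -3.084 3.791 -2.016
vertex -2.007 4.292 -3.782
vertex -2.6 4.843 -3.597
endloop
endfacet
facet normal -0.247 -0.536 0.807
outer loop
vertex -2.491 3.24 -2.201
vertex -3.084 3.791 -2.016
vertex -3.5 2.437 -3.043
endloop
endfacet
facet normal 0.655 0.521 0.547
outer loop
vertex -2.491 3.24 -2.201
vertex -2.007 4.292 -3.782
vertex -3.084 3.791 -2.016
endloop
endfacet
facet normal 0.247 0.536 -0.807
outer loop
vertex -2.6 4.843 -3.597
vertex -2.007 4.292 -3.782
vertex -3.609 4.04 -4.439
endloop
endfacet
facet normal -0.655 -0.521 -0.547
outer loop
vertex -3.016 3.489 -4.624
vertex -3.5 2.437 -3.043
vertex -3.609 4.04 -4.439
endloop
endfacet
facet normal 0.247 0.536 -0.807
outer loop
vertex -3.609 4.04 -4.439
vertex -2.007 4.292 -3.782
vertex -3.016 3.489 -4.624
endloop
endfacet
facet normal 0.714 -0.664 -0.223
outer loop
vertex -3.016 3.489 -4.624
vertex -2.491 3.24 -2.201
vertex -3.5 2.437 -3.043
endloop
endfacet
facet normal 0.714 -0.664 -0.223
outer loop
vertex -2.007 4.292 -3.782
vertex -2.491 3.24 -2.201
vertex -3.016 3.489 -4.624
endloop
endfacet
facet normal -0.783 -0.413 0.465
outer loop
vertex 1.711 -3.699 -2.048
vertex 1.828 -4.296 -2.382
vertex 2.129 -4.176 -1.768
endloop
endfacet
facet normal -0.482 0.089 0.872
outer loop
vertex 1.711 -3.699 -2.048
vertex 2.129 -4.176 -1.768
vertex 2.302 -3.505 -1.741
endloop
endfacet
facet normal -0.495 0.704 0.509
outer loop
vertex 1.711 -3.699 -2.048
vertex 2.302 -3.505 -1.741
vertex 2.108 -3.209 -2.339
endloop
endfacet
facet normal -0.805 0.580 -0.121
outer loop
vertex 1.711 -3.699 -2.048
vertex 2.108 -3.209 -2.339
vertex 1.815 -3.698 -2.734
endloop
endfacet
facet normal -0.983 -0.109 -0.149
outer loop
vertex 1.711 -3.699 -2.048
vertex 1.815 -3.698 -2.734
vertex 1.828 -4.296 -2.382
endloop
endfacet
facet normal 0.202 -0.091 0.975
outer loop
vertex 2.302 -3.505 -1.741
vertex 2.129 -4.176 -1.768
vertex 2.785 -3.982 -1.886
endloop
endfacet
facet normal -0.287 -0.904 0.317
outer loop
vertex 2.129 -4.176 -1.768
vertex 1.828 -4.296 -2.382
vertex 2.492 -4.471 -2.281
endloop
endfacet
facet normal -0.610 -0.412 -0.677
outer loop
vertex 1.828 -4.296 -2.382
vertex 1.815 -3.698 -2.734
vertex 2.298 -4.175 -2.879
endloop
endfacet
facet normal -0.322 0.704 -0.633
outer loop
vertex 1.815 -3.698 -2.734
vertex 2.108 -3.209 -2.339
vertex 2.471 -3.504 -2.852
endloop
endfacet
facet normal 0.179 0.904 0.389
outer loop
vertex 2.108 -3.209 -2.339
vertex 2.302 -3.505 -1.741
vertex 2.772 -3.384 -2.238
endloop
endfacet
facet normal 0.805 -0.580 0.121
outer loop
vertex 2.889 -3.981 -2.572
vertex 2.785 -3.982 -1.886
vertex 2.492 -4.471 -2.281
endloop
endfacet
facet normal 0.495 -0.704 -0.509
outer loop
vertex 2.889 -3.981 -2.572
vertex 2.492 -4.471 -2.281
vertex 2.298 -4.175 -2.879
endloop
endfacet
facet normal 0.482 -0.089 -0.872
outer loop
vertex 2.889 -3.981 -2.572
vertex 2.298 -4.175 -2.879
vertex 2.471 -3.504 -2.852
endloop
endfacet
facet normal 0.783 0.413 -0.465
outer loop
vertex 2.889 -3.981 -2.572
vertex 2.471 -3.504 -2.852
vertex 2.772 -3.384 -2.238
endloop
endfacet
facet normal 0.983 0.109 0.149
outer loop
vertex 2.889 -3.981 -2.572
vertex 2.772 -3.384 -2.238
vertex 2.785 -3.982 -1.886
endloop
endfacet
facet normal 0.322 -0.704 0.633
outer loop
vertex 2.492 -4.471 -2.281
vertex 2.785 -3.982 -1.886
vertex 2.129 -4.176 -1.768
endloop
endfacet
facet normal -0.179 -0.904 -0.389
outer loop
vertex 2.298 -4.175 -2.879
vertex 2.492 -4.471 -2.281
vertex 1.828 -4.296 -2.382
endloop
endfacet
facet normal -0.202 0.091 -0.975
outer loop
vertex 2.471 -3.504 -2.852
vertex 2.298 -4.175 -2.879
vertex 1.815 -3.698 -2.734
endloop
endfacet
facet normal 0.287 0.904 -0.317
outer loop
vertex 2.772 -3.384 -2.238
vertex 2.471 -3.504 -2.852
vertex 2.108 -3.209 -2.339
endloop
endfacet
facet normal 0.610 0.412 0.677
outer loop
vertex 2.785 -3.982 -1.886
vertex 2.772 -3.384 -2.238
vertex 2.302 -3.505 -1.741
endloop
endfacet
facet normal -0.951 -0.309 0.006
outer loop
vertex 1.135 -0.299 -1.658
vertex 0.567 1.442 -2.123
vertex 1.26 -0.715 -3.363
endloop
endfacet
facet normal 0.301 -0.921 0.247
outer loop
vertex 3.333 -0.042 -3.377
vertex 1.135 -0.299 -1.658
vertex 1.26 -0.715 -3.363
endloop
endfacet
facet normal -0.951 -0.309 0.006
outer loop
vertex 1.26 -0.715 -3.363
vertex 0.567 1.442 -2.123
vertex 0.691 1.026 -3.829
endloop
endfacet
facet normal 0.070 -0.236 -0.969
outer loop
vertex 0.691 1.026 -3.829
vertex 3.333 -0.042 -3.377
vertex 1.26 -0.715 -3.363
endloop
endfacet
facet normal -0.070 0.236 0.969
outer loop
vertex 1.135 -0.299 -1.658
vertex 2.64 2.115 -2.137
vertex 0.567 1.442 -2.123
endloop
endfacet
facet normal 0.301 -0.921 0.247
outer loop
vertex 3.209 0.374 -1.671
vertex 1.135 -0.299 -1.658
vertex 3.333 -0.042 -3.377
endloop
endfacet
facet normal -0.071 0.236 0.969
outer loop
vertex 3.209 0.374 -1.671
vertex 2.64 2.115 -2.137
vertex 1.135 -0.299 -1.658
endloop
endfacet
facet normal -0.301 0.921 -0.247
outer loop
vertex 0.567 1.442 -2.123
vertex 2.64 2.115 -2.137
vertex 0.691 1.026 -3.829
endloop
endfacet
facet normal 0.070 -0.236 -0.969
outer loop
vertex 2.765 1.699 -3.842
vertex 3.333 -0.042 -3.377
vertex 0.691 1.026 -3.829
endloop
endfacet
facet normal -0.301 0.921 -0.247
outer loop
vertex 0.691 1.026 -3.829
vertex 2.64 2.115 -2.137
vertex 2.765 1.699 -3.842
endloop
endfacet
facet normal 0.951 0.309 -0.006
outer loop
vertex 2.765 1.699 -3.842
vertex 3.209 0.374 -1.671
vertex 3.333 -0.042 -3.377
endloop
endfacet
facet normal 0.951 0.309 -0.006
outer loop
vertex 2.64 2.115 -2.137
vertex 3.209 0.374 -1.671
vertex 2.765 1.699 -3.842
endloop
endfacet

endsolid
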